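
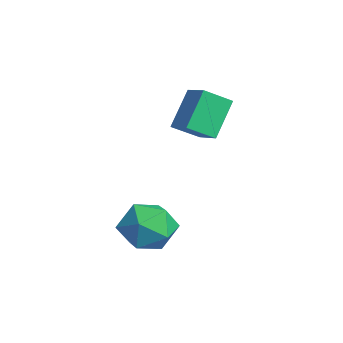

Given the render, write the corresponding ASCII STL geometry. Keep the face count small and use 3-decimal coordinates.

solid 
facet normal -0.788 -0.075 0.611
outer loop
vertex -0.676 -1.555 0.685
vertex -0.996 -2.646 0.138
vertex -0.223 -2.643 1.135
endloop
endfacet
facet normal -0.254 0.277 0.927
outer loop
vertex -0.676 -1.555 0.685
vertex -0.223 -2.643 1.135
vertex 0.532 -1.637 1.041
endloop
endfacet
facet normal -0.097 0.846 0.524
outer loop
vertex -0.676 -1.555 0.685
vertex 0.532 -1.637 1.041
vertex 0.226 -1.018 -0.015
endloop
endfacet
facet normal -0.534 0.845 -0.040
outer loop
vertex -0.676 -1.555 0.685
vertex 0.226 -1.018 -0.015
vertex -0.718 -1.641 -0.573
endloop
endfacet
facet normal -0.961 0.275 0.013
outer loop
vertex -0.676 -1.555 0.685
vertex -0.718 -1.641 -0.573
vertex -0.996 -2.646 0.138
endloop
endfacet
facet normal 0.317 -0.151 0.936
outer loop
vertex 0.532 -1.637 1.041
vertex -0.223 -2.643 1.135
vertex 0.958 -2.779 0.713
endloop
endfacet
facet normal -0.547 -0.721 0.426
outer loop
vertex -0.223 -2.643 1.135
vertex -0.996 -2.646 0.138
vertex 0.014 -3.402 0.155
endloop
endfacet
facet normal -0.827 -0.153 -0.540
outer loop
vertex -0.996 -2.646 0.138
vertex -0.718 -1.641 -0.573
vertex -0.292 -2.783 -0.901
endloop
endfacet
facet normal -0.136 0.767 -0.627
outer loop
vertex -0.718 -1.641 -0.573
vertex 0.226 -1.018 -0.015
vertex 0.463 -1.777 -0.995
endloop
endfacet
facet normal 0.571 0.770 0.286
outer loop
vertex 0.226 -1.018 -0.015
vertex 0.532 -1.637 1.041
vertex 1.236 -1.774 0.002
endloop
endfacet
facet normal 0.534 -0.845 0.040
outer loop
vertex 0.916 -2.865 -0.545
vertex 0.958 -2.779 0.713
vertex 0.014 -3.402 0.155
endloop
endfacet
facet normal 0.097 -0.846 -0.524
outer loop
vertex 0.916 -2.865 -0.545
vertex 0.014 -3.402 0.155
vertex -0.292 -2.783 -0.901
endloop
endfacet
facet normal 0.254 -0.277 -0.927
outer loop
vertex 0.916 -2.865 -0.545
vertex -0.292 -2.783 -0.901
vertex 0.463 -1.777 -0.995
endloop
endfacet
facet normal 0.788 0.075 -0.611
outer loop
vertex 0.916 -2.865 -0.545
vertex 0.463 -1.777 -0.995
vertex 1.236 -1.774 0.002
endloop
endfacet
facet normal 0.961 -0.275 -0.013
outer loop
vertex 0.916 -2.865 -0.545
vertex 1.236 -1.774 0.002
vertex 0.958 -2.779 0.713
endloop
endfacet
facet normal 0.136 -0.767 0.627
outer loop
vertex 0.014 -3.402 0.155
vertex 0.958 -2.779 0.713
vertex -0.223 -2.643 1.135
endloop
endfacet
facet normal -0.571 -0.770 -0.286
outer loop
vertex -0.292 -2.783 -0.901
vertex 0.014 -3.402 0.155
vertex -0.996 -2.646 0.138
endloop
endfacet
facet normal -0.317 0.151 -0.936
outer loop
vertex 0.463 -1.777 -0.995
vertex -0.292 -2.783 -0.901
vertex -0.718 -1.641 -0.573
endloop
endfacet
facet normal 0.547 0.721 -0.426
outer loop
vertex 1.236 -1.774 0.002
vertex 0.463 -1.777 -0.995
vertex 0.226 -1.018 -0.015
endloop
endfacet
facet normal 0.827 0.153 0.540
outer loop
vertex 0.958 -2.779 0.713
vertex 1.236 -1.774 0.002
vertex 0.532 -1.637 1.041
endloop
endfacet
facet normal -0.393 0.474 0.788
outer loop
vertex -3.25 1.012 5.293
vertex -3.285 2.203 4.559
vertex -4.39 0.731 4.893
endloop
endfacet
facet normal 0.026 -0.851 0.525
outer loop
vertex -3.615 -0.203 3.341
vertex -3.25 1.012 5.293
vertex -4.39 0.731 4.893
endloop
endfacet
facet normal -0.394 0.474 0.787
outer loop
vertex -4.39 0.731 4.893
vertex -3.285 2.203 4.559
vertex -4.425 1.922 4.158
endloop
endfacet
facet normal -0.919 -0.226 -0.323
outer loop
vertex -4.425 1.922 4.158
vertex -3.615 -0.203 3.341
vertex -4.39 0.731 4.893
endloop
endfacet
facet normal 0.919 0.226 0.323
outer loop
vertex -3.25 1.012 5.293
vertex -2.51 1.269 3.007
vertex -3.285 2.203 4.559
endloop
endfacet
facet normal 0.025 -0.851 0.525
outer loop
vertex -2.475 0.078 3.742
vertex -3.25 1.012 5.293
vertex -3.615 -0.203 3.341
endloop
endfacet
facet normal 0.919 0.226 0.323
outer loop
vertex -2.475 0.078 3.742
vertex -2.51 1.269 3.007
vertex -3.25 1.012 5.293
endloop
endfacet
facet normal -0.025 0.851 -0.525
outer loop
vertex -3.285 2.203 4.559
vertex -2.51 1.269 3.007
vertex -4.425 1.922 4.158
endloop
endfacet
facet normal -0.919 -0.226 -0.323
outer loop
vertex -3.65 0.988 2.607
vertex -3.615 -0.203 3.341
vertex -4.425 1.922 4.158
endloop
endfacet
facet normal -0.025 0.851 -0.525
outer loop
vertex -4.425 1.922 4.158
vertex -2.51 1.269 3.007
vertex -3.65 0.988 2.607
endloop
endfacet
facet normal 0.394 -0.474 -0.788
outer loop
vertex -3.65 0.988 2.607
vertex -2.475 0.078 3.742
vertex -3.615 -0.203 3.341
endloop
endfacet
facet normal 0.393 -0.474 -0.788
outer loop
vertex -2.51 1.269 3.007
vertex -2.475 0.078 3.742
vertex -3.65 0.988 2.607
endloop
endfacet

endsolid


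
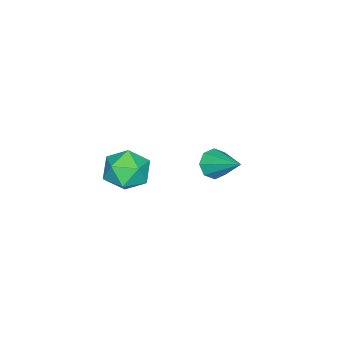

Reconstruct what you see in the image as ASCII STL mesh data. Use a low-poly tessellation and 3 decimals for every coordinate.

solid 
facet normal -0.309 -0.787 -0.534
outer loop
vertex -2.914 1.684 -0.055
vertex -3.233 1.504 0.395
vertex -3.326 1.85 -0.061
endloop
endfacet
facet normal 0.305 0.735 -0.605
outer loop
vertex -2.914 1.684 -0.055
vertex -3.326 1.85 -0.061
vertex -2.787 2.636 1.165
endloop
endfacet
facet normal -0.310 -0.787 -0.534
outer loop
vertex -3.326 1.85 -0.061
vertex -3.233 1.504 0.395
vertex -3.683 1.813 0.201
endloop
endfacet
facet normal -0.368 0.848 -0.382
outer loop
vertex -3.326 1.85 -0.061
vertex -3.683 1.813 0.201
vertex -2.787 2.636 1.165
endloop
endfacet
facet normal -0.309 -0.786 -0.535
outer loop
vertex -3.683 1.813 0.201
vertex -3.233 1.504 0.395
vertex -3.777 1.595 0.576
endloop
endfacet
facet normal -0.761 0.626 0.173
outer loop
vertex -3.683 1.813 0.201
vertex -3.777 1.595 0.576
vertex -2.787 2.636 1.165
endloop
endfacet
facet normal -0.309 -0.786 -0.535
outer loop
vertex -3.777 1.595 0.576
vertex -3.233 1.504 0.395
vertex -3.551 1.323 0.845
endloop
endfacet
facet normal -0.645 0.195 0.739
outer loop
vertex -3.777 1.595 0.576
vertex -3.551 1.323 0.845
vertex -2.787 2.636 1.165
endloop
endfacet
facet normal -0.310 -0.786 -0.535
outer loop
vertex -3.551 1.323 0.845
vertex -3.233 1.504 0.395
vertex -3.14 1.157 0.851
endloop
endfacet
facet normal -0.090 -0.186 0.978
outer loop
vertex -3.551 1.323 0.845
vertex -3.14 1.157 0.851
vertex -2.787 2.636 1.165
endloop
endfacet
facet normal -0.310 -0.786 -0.535
outer loop
vertex -3.14 1.157 0.851
vertex -3.233 1.504 0.395
vertex -2.783 1.194 0.59
endloop
endfacet
facet normal 0.583 -0.300 0.755
outer loop
vertex -3.14 1.157 0.851
vertex -2.783 1.194 0.59
vertex -2.787 2.636 1.165
endloop
endfacet
facet normal -0.310 -0.786 -0.535
outer loop
vertex -2.783 1.194 0.59
vertex -3.233 1.504 0.395
vertex -2.689 1.412 0.215
endloop
endfacet
facet normal 0.977 -0.077 0.200
outer loop
vertex -2.783 1.194 0.59
vertex -2.689 1.412 0.215
vertex -2.787 2.636 1.165
endloop
endfacet
facet normal -0.310 -0.787 -0.534
outer loop
vertex -2.689 1.412 0.215
vertex -3.233 1.504 0.395
vertex -2.914 1.684 -0.055
endloop
endfacet
facet normal 0.862 0.352 -0.364
outer loop
vertex -2.689 1.412 0.215
vertex -2.914 1.684 -0.055
vertex -2.787 2.636 1.165
endloop
endfacet
facet normal 0.318 0.164 0.934
outer loop
vertex -3.442 -1.348 -1.169
vertex -3.957 -2.017 -0.876
vertex -3.117 -2.18 -1.133
endloop
endfacet
facet normal 0.821 0.340 0.459
outer loop
vertex -3.442 -1.348 -1.169
vertex -3.117 -2.18 -1.133
vertex -2.938 -1.661 -1.838
endloop
endfacet
facet normal 0.549 0.836 0.022
outer loop
vertex -3.442 -1.348 -1.169
vertex -2.938 -1.661 -1.838
vertex -3.668 -1.177 -2.017
endloop
endfacet
facet normal -0.123 0.966 0.227
outer loop
vertex -3.442 -1.348 -1.169
vertex -3.668 -1.177 -2.017
vertex -4.298 -1.397 -1.422
endloop
endfacet
facet normal -0.265 0.551 0.791
outer loop
vertex -3.442 -1.348 -1.169
vertex -4.298 -1.397 -1.422
vertex -3.957 -2.017 -0.876
endloop
endfacet
facet normal 0.969 -0.239 0.070
outer loop
vertex -2.938 -1.661 -1.838
vertex -3.117 -2.18 -1.133
vertex -3.142 -2.523 -1.958
endloop
endfacet
facet normal 0.155 -0.523 0.838
outer loop
vertex -3.117 -2.18 -1.133
vertex -3.957 -2.017 -0.876
vertex -3.772 -2.743 -1.363
endloop
endfacet
facet normal -0.788 0.102 0.608
outer loop
vertex -3.957 -2.017 -0.876
vertex -4.298 -1.397 -1.422
vertex -4.502 -2.259 -1.542
endloop
endfacet
facet normal -0.557 0.773 -0.304
outer loop
vertex -4.298 -1.397 -1.422
vertex -3.668 -1.177 -2.017
vertex -4.323 -1.74 -2.247
endloop
endfacet
facet normal 0.528 0.562 -0.637
outer loop
vertex -3.668 -1.177 -2.017
vertex -2.938 -1.661 -1.838
vertex -3.483 -1.903 -2.504
endloop
endfacet
facet normal 0.123 -0.966 -0.227
outer loop
vertex -3.998 -2.572 -2.211
vertex -3.142 -2.523 -1.958
vertex -3.772 -2.743 -1.363
endloop
endfacet
facet normal -0.549 -0.836 -0.022
outer loop
vertex -3.998 -2.572 -2.211
vertex -3.772 -2.743 -1.363
vertex -4.502 -2.259 -1.542
endloop
endfacet
facet normal -0.821 -0.340 -0.459
outer loop
vertex -3.998 -2.572 -2.211
vertex -4.502 -2.259 -1.542
vertex -4.323 -1.74 -2.247
endloop
endfacet
facet normal -0.318 -0.164 -0.934
outer loop
vertex -3.998 -2.572 -2.211
vertex -4.323 -1.74 -2.247
vertex -3.483 -1.903 -2.504
endloop
endfacet
facet normal 0.265 -0.551 -0.791
outer loop
vertex -3.998 -2.572 -2.211
vertex -3.483 -1.903 -2.504
vertex -3.142 -2.523 -1.958
endloop
endfacet
facet normal 0.557 -0.773 0.304
outer loop
vertex -3.772 -2.743 -1.363
vertex -3.142 -2.523 -1.958
vertex -3.117 -2.18 -1.133
endloop
endfacet
facet normal -0.528 -0.562 0.637
outer loop
vertex -4.502 -2.259 -1.542
vertex -3.772 -2.743 -1.363
vertex -3.957 -2.017 -0.876
endloop
endfacet
facet normal -0.969 0.239 -0.070
outer loop
vertex -4.323 -1.74 -2.247
vertex -4.502 -2.259 -1.542
vertex -4.298 -1.397 -1.422
endloop
endfacet
facet normal -0.155 0.523 -0.838
outer loop
vertex -3.483 -1.903 -2.504
vertex -4.323 -1.74 -2.247
vertex -3.668 -1.177 -2.017
endloop
endfacet
facet normal 0.788 -0.102 -0.608
outer loop
vertex -3.142 -2.523 -1.958
vertex -3.483 -1.903 -2.504
vertex -2.938 -1.661 -1.838
endloop
endfacet

endsolid


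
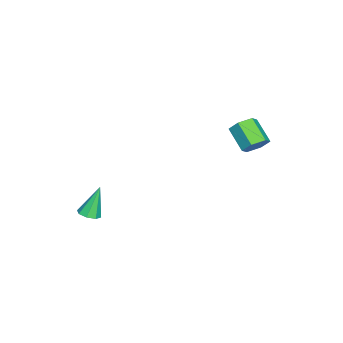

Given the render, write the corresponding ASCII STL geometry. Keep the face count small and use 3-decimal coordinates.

solid 
facet normal 0.576 0.585 -0.571
outer loop
vertex -1.413 3.692 -0.187
vertex -2.072 3.816 -0.724
vertex -1.953 4.348 -0.059
endloop
endfacet
facet normal 0.524 0.273 0.807
outer loop
vertex -1.413 3.692 -0.187
vertex -1.953 4.348 -0.059
vertex -2.368 2.72 0.762
endloop
endfacet
facet normal 0.522 0.274 0.808
outer loop
vertex -2.368 2.72 0.762
vertex -1.953 4.348 -0.059
vertex -2.909 3.376 0.889
endloop
endfacet
facet normal -0.576 -0.585 0.571
outer loop
vertex -2.368 2.72 0.762
vertex -2.909 3.376 0.889
vertex -3.028 2.844 0.224
endloop
endfacet
facet normal 0.575 0.586 -0.571
outer loop
vertex -1.953 4.348 -0.059
vertex -2.072 3.816 -0.724
vertex -2.613 4.472 -0.596
endloop
endfacet
facet normal -0.283 0.798 0.532
outer loop
vertex -1.953 4.348 -0.059
vertex -2.613 4.472 -0.596
vertex -2.909 3.376 0.889
endloop
endfacet
facet normal -0.284 0.798 0.532
outer loop
vertex -2.909 3.376 0.889
vertex -2.613 4.472 -0.596
vertex -3.568 3.5 0.352
endloop
endfacet
facet normal -0.576 -0.585 0.571
outer loop
vertex -2.909 3.376 0.889
vertex -3.568 3.5 0.352
vertex -3.028 2.844 0.224
endloop
endfacet
facet normal 0.575 0.586 -0.571
outer loop
vertex -2.613 4.472 -0.596
vertex -2.072 3.816 -0.724
vertex -2.732 3.94 -1.262
endloop
endfacet
facet normal -0.806 0.524 -0.275
outer loop
vertex -2.613 4.472 -0.596
vertex -2.732 3.94 -1.262
vertex -3.568 3.5 0.352
endloop
endfacet
facet normal -0.806 0.524 -0.275
outer loop
vertex -3.568 3.5 0.352
vertex -2.732 3.94 -1.262
vertex -3.687 2.968 -0.313
endloop
endfacet
facet normal -0.576 -0.585 0.571
outer loop
vertex -3.568 3.5 0.352
vertex -3.687 2.968 -0.313
vertex -3.028 2.844 0.224
endloop
endfacet
facet normal 0.576 0.585 -0.571
outer loop
vertex -2.732 3.94 -1.262
vertex -2.072 3.816 -0.724
vertex -2.191 3.284 -1.389
endloop
endfacet
facet normal -0.523 -0.275 -0.807
outer loop
vertex -2.732 3.94 -1.262
vertex -2.191 3.284 -1.389
vertex -3.687 2.968 -0.313
endloop
endfacet
facet normal -0.523 -0.273 -0.807
outer loop
vertex -3.687 2.968 -0.313
vertex -2.191 3.284 -1.389
vertex -3.147 2.312 -0.441
endloop
endfacet
facet normal -0.576 -0.585 0.571
outer loop
vertex -3.687 2.968 -0.313
vertex -3.147 2.312 -0.441
vertex -3.028 2.844 0.224
endloop
endfacet
facet normal 0.576 0.585 -0.571
outer loop
vertex -2.191 3.284 -1.389
vertex -2.072 3.816 -0.724
vertex -1.532 3.16 -0.852
endloop
endfacet
facet normal 0.283 -0.798 -0.532
outer loop
vertex -2.191 3.284 -1.389
vertex -1.532 3.16 -0.852
vertex -3.147 2.312 -0.441
endloop
endfacet
facet normal 0.283 -0.798 -0.532
outer loop
vertex -3.147 2.312 -0.441
vertex -1.532 3.16 -0.852
vertex -2.487 2.188 0.096
endloop
endfacet
facet normal -0.575 -0.586 0.571
outer loop
vertex -3.147 2.312 -0.441
vertex -2.487 2.188 0.096
vertex -3.028 2.844 0.224
endloop
endfacet
facet normal 0.576 0.585 -0.571
outer loop
vertex -1.532 3.16 -0.852
vertex -2.072 3.816 -0.724
vertex -1.413 3.692 -0.187
endloop
endfacet
facet normal 0.806 -0.524 0.275
outer loop
vertex -1.532 3.16 -0.852
vertex -1.413 3.692 -0.187
vertex -2.487 2.188 0.096
endloop
endfacet
facet normal 0.806 -0.524 0.275
outer loop
vertex -2.487 2.188 0.096
vertex -1.413 3.692 -0.187
vertex -2.368 2.72 0.762
endloop
endfacet
facet normal -0.575 -0.586 0.571
outer loop
vertex -2.487 2.188 0.096
vertex -2.368 2.72 0.762
vertex -3.028 2.844 0.224
endloop
endfacet
facet normal 0.328 -0.224 -0.918
outer loop
vertex 4.184 -3.301 -3.459
vertex 3.747 -3.808 -3.491
vertex 3.732 -3.159 -3.655
endloop
endfacet
facet normal 0.225 0.958 0.176
outer loop
vertex 4.184 -3.301 -3.459
vertex 3.732 -3.159 -3.655
vertex 3.113 -3.372 -1.709
endloop
endfacet
facet normal 0.325 -0.225 -0.919
outer loop
vertex 3.732 -3.159 -3.655
vertex 3.747 -3.808 -3.491
vertex 3.289 -3.396 -3.754
endloop
endfacet
facet normal -0.462 0.885 -0.050
outer loop
vertex 3.732 -3.159 -3.655
vertex 3.289 -3.396 -3.754
vertex 3.113 -3.372 -1.709
endloop
endfacet
facet normal 0.326 -0.224 -0.919
outer loop
vertex 3.289 -3.396 -3.754
vertex 3.747 -3.808 -3.491
vertex 3.114 -3.875 -3.699
endloop
endfacet
facet normal -0.939 0.333 -0.085
outer loop
vertex 3.289 -3.396 -3.754
vertex 3.114 -3.875 -3.699
vertex 3.113 -3.372 -1.709
endloop
endfacet
facet normal 0.326 -0.224 -0.918
outer loop
vertex 3.114 -3.875 -3.699
vertex 3.747 -3.808 -3.491
vertex 3.31 -4.315 -3.522
endloop
endfacet
facet normal -0.923 -0.373 0.094
outer loop
vertex 3.114 -3.875 -3.699
vertex 3.31 -4.315 -3.522
vertex 3.113 -3.372 -1.709
endloop
endfacet
facet normal 0.327 -0.226 -0.918
outer loop
vertex 3.31 -4.315 -3.522
vertex 3.747 -3.808 -3.491
vertex 3.762 -4.457 -3.326
endloop
endfacet
facet normal -0.424 -0.822 0.381
outer loop
vertex 3.31 -4.315 -3.522
vertex 3.762 -4.457 -3.326
vertex 3.113 -3.372 -1.709
endloop
endfacet
facet normal 0.326 -0.226 -0.918
outer loop
vertex 3.762 -4.457 -3.326
vertex 3.747 -3.808 -3.491
vertex 4.205 -4.22 -3.227
endloop
endfacet
facet normal 0.264 -0.748 0.608
outer loop
vertex 3.762 -4.457 -3.326
vertex 4.205 -4.22 -3.227
vertex 3.113 -3.372 -1.709
endloop
endfacet
facet normal 0.327 -0.225 -0.918
outer loop
vertex 4.205 -4.22 -3.227
vertex 3.747 -3.808 -3.491
vertex 4.38 -3.741 -3.282
endloop
endfacet
facet normal 0.741 -0.197 0.643
outer loop
vertex 4.205 -4.22 -3.227
vertex 4.38 -3.741 -3.282
vertex 3.113 -3.372 -1.709
endloop
endfacet
facet normal 0.327 -0.224 -0.918
outer loop
vertex 4.38 -3.741 -3.282
vertex 3.747 -3.808 -3.491
vertex 4.184 -3.301 -3.459
endloop
endfacet
facet normal 0.725 0.509 0.464
outer loop
vertex 4.38 -3.741 -3.282
vertex 4.184 -3.301 -3.459
vertex 3.113 -3.372 -1.709
endloop
endfacet

endsolid


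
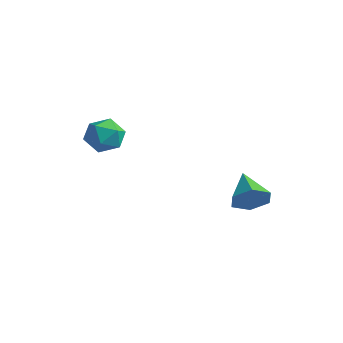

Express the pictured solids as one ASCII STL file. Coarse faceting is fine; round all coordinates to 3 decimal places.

solid 
facet normal -0.112 0.907 0.406
outer loop
vertex -2.786 -2.882 2.826
vertex -2.333 -3.165 3.582
vertex -1.867 -2.791 2.876
endloop
endfacet
facet normal -0.077 0.949 -0.305
outer loop
vertex -2.786 -2.882 2.826
vertex -1.867 -2.791 2.876
vertex -2.261 -3.076 2.089
endloop
endfacet
facet normal -0.604 0.551 -0.576
outer loop
vertex -2.786 -2.882 2.826
vertex -2.261 -3.076 2.089
vertex -2.972 -3.626 2.309
endloop
endfacet
facet normal -0.965 0.262 -0.030
outer loop
vertex -2.786 -2.882 2.826
vertex -2.972 -3.626 2.309
vertex -3.016 -3.682 3.231
endloop
endfacet
facet normal -0.661 0.482 0.576
outer loop
vertex -2.786 -2.882 2.826
vertex -3.016 -3.682 3.231
vertex -2.333 -3.165 3.582
endloop
endfacet
facet normal 0.542 0.666 -0.513
outer loop
vertex -2.261 -3.076 2.089
vertex -1.867 -2.791 2.876
vertex -1.484 -3.478 2.389
endloop
endfacet
facet normal 0.488 0.596 0.638
outer loop
vertex -1.867 -2.791 2.876
vertex -2.333 -3.165 3.582
vertex -1.528 -3.534 3.311
endloop
endfacet
facet normal -0.400 -0.091 0.912
outer loop
vertex -2.333 -3.165 3.582
vertex -3.016 -3.682 3.231
vertex -2.239 -4.084 3.531
endloop
endfacet
facet normal -0.892 -0.448 -0.070
outer loop
vertex -3.016 -3.682 3.231
vertex -2.972 -3.626 2.309
vertex -2.633 -4.369 2.744
endloop
endfacet
facet normal -0.310 0.021 -0.950
outer loop
vertex -2.972 -3.626 2.309
vertex -2.261 -3.076 2.089
vertex -2.167 -3.995 2.038
endloop
endfacet
facet normal 0.965 -0.262 0.030
outer loop
vertex -1.714 -4.278 2.794
vertex -1.484 -3.478 2.389
vertex -1.528 -3.534 3.311
endloop
endfacet
facet normal 0.604 -0.551 0.576
outer loop
vertex -1.714 -4.278 2.794
vertex -1.528 -3.534 3.311
vertex -2.239 -4.084 3.531
endloop
endfacet
facet normal 0.077 -0.949 0.305
outer loop
vertex -1.714 -4.278 2.794
vertex -2.239 -4.084 3.531
vertex -2.633 -4.369 2.744
endloop
endfacet
facet normal 0.112 -0.907 -0.406
outer loop
vertex -1.714 -4.278 2.794
vertex -2.633 -4.369 2.744
vertex -2.167 -3.995 2.038
endloop
endfacet
facet normal 0.661 -0.482 -0.576
outer loop
vertex -1.714 -4.278 2.794
vertex -2.167 -3.995 2.038
vertex -1.484 -3.478 2.389
endloop
endfacet
facet normal 0.892 0.448 0.070
outer loop
vertex -1.528 -3.534 3.311
vertex -1.484 -3.478 2.389
vertex -1.867 -2.791 2.876
endloop
endfacet
facet normal 0.310 -0.021 0.950
outer loop
vertex -2.239 -4.084 3.531
vertex -1.528 -3.534 3.311
vertex -2.333 -3.165 3.582
endloop
endfacet
facet normal -0.542 -0.666 0.513
outer loop
vertex -2.633 -4.369 2.744
vertex -2.239 -4.084 3.531
vertex -3.016 -3.682 3.231
endloop
endfacet
facet normal -0.488 -0.596 -0.638
outer loop
vertex -2.167 -3.995 2.038
vertex -2.633 -4.369 2.744
vertex -2.972 -3.626 2.309
endloop
endfacet
facet normal 0.400 0.091 -0.912
outer loop
vertex -1.484 -3.478 2.389
vertex -2.167 -3.995 2.038
vertex -2.261 -3.076 2.089
endloop
endfacet
facet normal 0.745 -0.503 -0.438
outer loop
vertex 3.588 -0.198 0.504
vertex 3.001 -0.682 0.061
vertex 3.304 0.069 -0.285
endloop
endfacet
facet normal 0.215 0.946 0.243
outer loop
vertex 3.588 -0.198 0.504
vertex 3.304 0.069 -0.285
vertex 1.779 0.142 0.779
endloop
endfacet
facet normal 0.746 -0.502 -0.438
outer loop
vertex 3.304 0.069 -0.285
vertex 3.001 -0.682 0.061
vertex 2.718 -0.415 -0.728
endloop
endfacet
facet normal -0.303 0.817 -0.491
outer loop
vertex 3.304 0.069 -0.285
vertex 2.718 -0.415 -0.728
vertex 1.779 0.142 0.779
endloop
endfacet
facet normal 0.746 -0.502 -0.437
outer loop
vertex 2.718 -0.415 -0.728
vertex 3.001 -0.682 0.061
vertex 2.415 -1.166 -0.383
endloop
endfacet
facet normal -0.832 0.083 -0.549
outer loop
vertex 2.718 -0.415 -0.728
vertex 2.415 -1.166 -0.383
vertex 1.779 0.142 0.779
endloop
endfacet
facet normal 0.746 -0.502 -0.437
outer loop
vertex 2.415 -1.166 -0.383
vertex 3.001 -0.682 0.061
vertex 2.699 -1.432 0.407
endloop
endfacet
facet normal -0.843 -0.523 0.127
outer loop
vertex 2.415 -1.166 -0.383
vertex 2.699 -1.432 0.407
vertex 1.779 0.142 0.779
endloop
endfacet
facet normal 0.746 -0.502 -0.438
outer loop
vertex 2.699 -1.432 0.407
vertex 3.001 -0.682 0.061
vertex 3.285 -0.948 0.85
endloop
endfacet
facet normal -0.325 -0.393 0.860
outer loop
vertex 2.699 -1.432 0.407
vertex 3.285 -0.948 0.85
vertex 1.779 0.142 0.779
endloop
endfacet
facet normal 0.745 -0.503 -0.438
outer loop
vertex 3.285 -0.948 0.85
vertex 3.001 -0.682 0.061
vertex 3.588 -0.198 0.504
endloop
endfacet
facet normal 0.204 0.341 0.918
outer loop
vertex 3.285 -0.948 0.85
vertex 3.588 -0.198 0.504
vertex 1.779 0.142 0.779
endloop
endfacet

endsolid


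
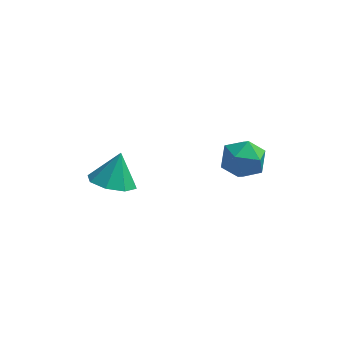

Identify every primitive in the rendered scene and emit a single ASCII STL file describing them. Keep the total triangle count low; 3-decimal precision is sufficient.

solid 
facet normal -0.164 -0.442 -0.882
outer loop
vertex -1.168 -3.47 1.719
vertex -2.034 -3.351 1.82
vertex -1.379 -2.883 1.464
endloop
endfacet
facet normal 0.876 0.419 0.239
outer loop
vertex -1.168 -3.47 1.719
vertex -1.379 -2.883 1.464
vertex -1.826 -2.789 2.94
endloop
endfacet
facet normal -0.163 -0.443 -0.882
outer loop
vertex -1.379 -2.883 1.464
vertex -2.034 -3.351 1.82
vertex -1.974 -2.571 1.417
endloop
endfacet
facet normal 0.458 0.885 0.082
outer loop
vertex -1.379 -2.883 1.464
vertex -1.974 -2.571 1.417
vertex -1.826 -2.789 2.94
endloop
endfacet
facet normal -0.164 -0.443 -0.881
outer loop
vertex -1.974 -2.571 1.417
vertex -2.034 -3.351 1.82
vertex -2.604 -2.716 1.607
endloop
endfacet
facet normal -0.177 0.972 0.156
outer loop
vertex -1.974 -2.571 1.417
vertex -2.604 -2.716 1.607
vertex -1.826 -2.789 2.94
endloop
endfacet
facet normal -0.163 -0.442 -0.882
outer loop
vertex -2.604 -2.716 1.607
vertex -2.034 -3.351 1.82
vertex -2.9 -3.233 1.921
endloop
endfacet
facet normal -0.656 0.629 0.417
outer loop
vertex -2.604 -2.716 1.607
vertex -2.9 -3.233 1.921
vertex -1.826 -2.789 2.94
endloop
endfacet
facet normal -0.163 -0.443 -0.882
outer loop
vertex -2.9 -3.233 1.921
vertex -2.034 -3.351 1.82
vertex -2.688 -3.819 2.176
endloop
endfacet
facet normal -0.699 0.057 0.712
outer loop
vertex -2.9 -3.233 1.921
vertex -2.688 -3.819 2.176
vertex -1.826 -2.789 2.94
endloop
endfacet
facet normal -0.163 -0.443 -0.882
outer loop
vertex -2.688 -3.819 2.176
vertex -2.034 -3.351 1.82
vertex -2.094 -4.131 2.223
endloop
endfacet
facet normal -0.283 -0.407 0.868
outer loop
vertex -2.688 -3.819 2.176
vertex -2.094 -4.131 2.223
vertex -1.826 -2.789 2.94
endloop
endfacet
facet normal -0.163 -0.443 -0.882
outer loop
vertex -2.094 -4.131 2.223
vertex -2.034 -3.351 1.82
vertex -1.464 -3.987 2.034
endloop
endfacet
facet normal 0.352 -0.495 0.795
outer loop
vertex -2.094 -4.131 2.223
vertex -1.464 -3.987 2.034
vertex -1.826 -2.789 2.94
endloop
endfacet
facet normal -0.164 -0.443 -0.881
outer loop
vertex -1.464 -3.987 2.034
vertex -2.034 -3.351 1.82
vertex -1.168 -3.47 1.719
endloop
endfacet
facet normal 0.832 -0.152 0.533
outer loop
vertex -1.464 -3.987 2.034
vertex -1.168 -3.47 1.719
vertex -1.826 -2.789 2.94
endloop
endfacet
facet normal -0.256 0.869 -0.423
outer loop
vertex 2.347 -0.593 1.05
vertex 1.489 -0.751 1.244
vertex 2.006 -0.315 1.828
endloop
endfacet
facet normal 0.401 0.904 -0.147
outer loop
vertex 2.347 -0.593 1.05
vertex 2.006 -0.315 1.828
vertex 2.821 -0.681 1.803
endloop
endfacet
facet normal 0.797 0.396 -0.456
outer loop
vertex 2.347 -0.593 1.05
vertex 2.821 -0.681 1.803
vertex 2.808 -1.344 1.204
endloop
endfacet
facet normal 0.385 0.047 -0.922
outer loop
vertex 2.347 -0.593 1.05
vertex 2.808 -1.344 1.204
vertex 1.985 -1.387 0.858
endloop
endfacet
facet normal -0.266 0.340 -0.902
outer loop
vertex 2.347 -0.593 1.05
vertex 1.985 -1.387 0.858
vertex 1.489 -0.751 1.244
endloop
endfacet
facet normal 0.356 0.756 0.549
outer loop
vertex 2.821 -0.681 1.803
vertex 2.006 -0.315 1.828
vertex 2.255 -0.893 2.462
endloop
endfacet
facet normal -0.706 0.700 0.102
outer loop
vertex 2.006 -0.315 1.828
vertex 1.489 -0.751 1.244
vertex 1.432 -0.936 2.116
endloop
endfacet
facet normal -0.724 -0.157 -0.672
outer loop
vertex 1.489 -0.751 1.244
vertex 1.985 -1.387 0.858
vertex 1.419 -1.599 1.517
endloop
endfacet
facet normal 0.329 -0.630 -0.704
outer loop
vertex 1.985 -1.387 0.858
vertex 2.808 -1.344 1.204
vertex 2.234 -1.965 1.492
endloop
endfacet
facet normal 0.997 -0.066 0.051
outer loop
vertex 2.808 -1.344 1.204
vertex 2.821 -0.681 1.803
vertex 2.751 -1.529 2.076
endloop
endfacet
facet normal -0.385 -0.047 0.922
outer loop
vertex 1.893 -1.687 2.27
vertex 2.255 -0.893 2.462
vertex 1.432 -0.936 2.116
endloop
endfacet
facet normal -0.797 -0.396 0.456
outer loop
vertex 1.893 -1.687 2.27
vertex 1.432 -0.936 2.116
vertex 1.419 -1.599 1.517
endloop
endfacet
facet normal -0.401 -0.904 0.147
outer loop
vertex 1.893 -1.687 2.27
vertex 1.419 -1.599 1.517
vertex 2.234 -1.965 1.492
endloop
endfacet
facet normal 0.256 -0.869 0.423
outer loop
vertex 1.893 -1.687 2.27
vertex 2.234 -1.965 1.492
vertex 2.751 -1.529 2.076
endloop
endfacet
facet normal 0.266 -0.340 0.902
outer loop
vertex 1.893 -1.687 2.27
vertex 2.751 -1.529 2.076
vertex 2.255 -0.893 2.462
endloop
endfacet
facet normal -0.329 0.630 0.704
outer loop
vertex 1.432 -0.936 2.116
vertex 2.255 -0.893 2.462
vertex 2.006 -0.315 1.828
endloop
endfacet
facet normal -0.997 0.066 -0.051
outer loop
vertex 1.419 -1.599 1.517
vertex 1.432 -0.936 2.116
vertex 1.489 -0.751 1.244
endloop
endfacet
facet normal -0.356 -0.756 -0.549
outer loop
vertex 2.234 -1.965 1.492
vertex 1.419 -1.599 1.517
vertex 1.985 -1.387 0.858
endloop
endfacet
facet normal 0.706 -0.700 -0.102
outer loop
vertex 2.751 -1.529 2.076
vertex 2.234 -1.965 1.492
vertex 2.808 -1.344 1.204
endloop
endfacet
facet normal 0.724 0.157 0.672
outer loop
vertex 2.255 -0.893 2.462
vertex 2.751 -1.529 2.076
vertex 2.821 -0.681 1.803
endloop
endfacet

endsolid


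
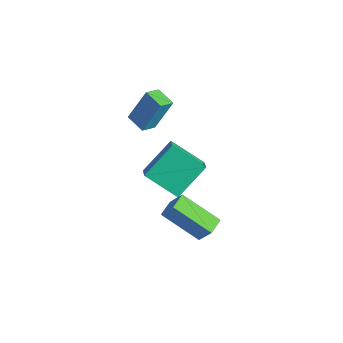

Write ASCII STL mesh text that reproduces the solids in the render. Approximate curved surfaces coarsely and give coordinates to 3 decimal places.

solid 
facet normal -0.965 -0.140 0.223
outer loop
vertex -1.741 3.578 4.166
vertex -1.928 4.321 3.823
vertex -1.987 2.8 2.618
endloop
endfacet
facet normal 0.223 -0.885 0.409
outer loop
vertex -1.032 2.939 2.397
vertex -1.741 3.578 4.166
vertex -1.987 2.8 2.618
endloop
endfacet
facet normal -0.965 -0.139 0.223
outer loop
vertex -1.987 2.8 2.618
vertex -1.928 4.321 3.823
vertex -2.174 3.544 2.274
endloop
endfacet
facet normal -0.140 -0.444 -0.885
outer loop
vertex -2.174 3.544 2.274
vertex -1.032 2.939 2.397
vertex -1.987 2.8 2.618
endloop
endfacet
facet normal 0.140 0.444 0.885
outer loop
vertex -1.741 3.578 4.166
vertex -0.973 4.46 3.602
vertex -1.928 4.321 3.823
endloop
endfacet
facet normal 0.222 -0.885 0.409
outer loop
vertex -0.786 3.716 3.946
vertex -1.741 3.578 4.166
vertex -1.032 2.939 2.397
endloop
endfacet
facet normal 0.140 0.444 0.885
outer loop
vertex -0.786 3.716 3.946
vertex -0.973 4.46 3.602
vertex -1.741 3.578 4.166
endloop
endfacet
facet normal -0.223 0.885 -0.408
outer loop
vertex -1.928 4.321 3.823
vertex -0.973 4.46 3.602
vertex -2.174 3.544 2.274
endloop
endfacet
facet normal -0.140 -0.444 -0.885
outer loop
vertex -1.219 3.682 2.054
vertex -1.032 2.939 2.397
vertex -2.174 3.544 2.274
endloop
endfacet
facet normal -0.222 0.885 -0.409
outer loop
vertex -2.174 3.544 2.274
vertex -0.973 4.46 3.602
vertex -1.219 3.682 2.054
endloop
endfacet
facet normal 0.965 0.140 -0.223
outer loop
vertex -1.219 3.682 2.054
vertex -0.786 3.716 3.946
vertex -1.032 2.939 2.397
endloop
endfacet
facet normal 0.965 0.139 -0.223
outer loop
vertex -0.973 4.46 3.602
vertex -0.786 3.716 3.946
vertex -1.219 3.682 2.054
endloop
endfacet
facet normal -0.660 -0.511 0.552
outer loop
vertex 0.092 2.342 0.474
vertex -0.038 3.838 1.703
vertex -0.657 2.723 -0.069
endloop
endfacet
facet normal 0.067 -0.771 -0.633
outer loop
vertex 0.558 3.662 -1.083
vertex 0.092 2.342 0.474
vertex -0.657 2.723 -0.069
endloop
endfacet
facet normal -0.660 -0.510 0.551
outer loop
vertex -0.657 2.723 -0.069
vertex -0.038 3.838 1.703
vertex -0.786 4.219 1.16
endloop
endfacet
facet normal -0.748 0.382 -0.543
outer loop
vertex -0.786 4.219 1.16
vertex 0.558 3.662 -1.083
vertex -0.657 2.723 -0.069
endloop
endfacet
facet normal 0.748 -0.381 0.543
outer loop
vertex 0.092 2.342 0.474
vertex 1.177 4.777 0.689
vertex -0.038 3.838 1.703
endloop
endfacet
facet normal 0.067 -0.771 -0.633
outer loop
vertex 1.306 3.281 -0.54
vertex 0.092 2.342 0.474
vertex 0.558 3.662 -1.083
endloop
endfacet
facet normal 0.748 -0.381 0.543
outer loop
vertex 1.306 3.281 -0.54
vertex 1.177 4.777 0.689
vertex 0.092 2.342 0.474
endloop
endfacet
facet normal -0.067 0.771 0.633
outer loop
vertex -0.038 3.838 1.703
vertex 1.177 4.777 0.689
vertex -0.786 4.219 1.16
endloop
endfacet
facet normal -0.748 0.381 -0.543
outer loop
vertex 0.428 5.158 0.146
vertex 0.558 3.662 -1.083
vertex -0.786 4.219 1.16
endloop
endfacet
facet normal -0.067 0.771 0.633
outer loop
vertex -0.786 4.219 1.16
vertex 1.177 4.777 0.689
vertex 0.428 5.158 0.146
endloop
endfacet
facet normal 0.660 0.510 -0.551
outer loop
vertex 0.428 5.158 0.146
vertex 1.306 3.281 -0.54
vertex 0.558 3.662 -1.083
endloop
endfacet
facet normal 0.660 0.510 -0.552
outer loop
vertex 1.177 4.777 0.689
vertex 1.306 3.281 -0.54
vertex 0.428 5.158 0.146
endloop
endfacet
facet normal -0.504 0.855 0.124
outer loop
vertex 1.076 3.636 -0.766
vertex 2.527 4.655 -1.89
vertex 0.444 3.411 -1.785
endloop
endfacet
facet normal -0.691 -0.486 0.536
outer loop
vertex 0.873 2.685 -1.89
vertex 1.076 3.636 -0.766
vertex 0.444 3.411 -1.785
endloop
endfacet
facet normal -0.504 0.855 0.124
outer loop
vertex 0.444 3.411 -1.785
vertex 2.527 4.655 -1.89
vertex 1.896 4.43 -2.909
endloop
endfacet
facet normal -0.517 -0.185 -0.836
outer loop
vertex 1.896 4.43 -2.909
vertex 0.873 2.685 -1.89
vertex 0.444 3.411 -1.785
endloop
endfacet
facet normal 0.517 0.185 0.836
outer loop
vertex 1.076 3.636 -0.766
vertex 2.956 3.929 -1.995
vertex 2.527 4.655 -1.89
endloop
endfacet
facet normal -0.691 -0.485 0.535
outer loop
vertex 1.504 2.91 -0.871
vertex 1.076 3.636 -0.766
vertex 0.873 2.685 -1.89
endloop
endfacet
facet normal 0.518 0.184 0.836
outer loop
vertex 1.504 2.91 -0.871
vertex 2.956 3.929 -1.995
vertex 1.076 3.636 -0.766
endloop
endfacet
facet normal 0.691 0.486 -0.535
outer loop
vertex 2.527 4.655 -1.89
vertex 2.956 3.929 -1.995
vertex 1.896 4.43 -2.909
endloop
endfacet
facet normal -0.518 -0.184 -0.835
outer loop
vertex 2.324 3.704 -3.014
vertex 0.873 2.685 -1.89
vertex 1.896 4.43 -2.909
endloop
endfacet
facet normal 0.691 0.485 -0.536
outer loop
vertex 1.896 4.43 -2.909
vertex 2.956 3.929 -1.995
vertex 2.324 3.704 -3.014
endloop
endfacet
facet normal 0.504 -0.855 -0.124
outer loop
vertex 2.324 3.704 -3.014
vertex 1.504 2.91 -0.871
vertex 0.873 2.685 -1.89
endloop
endfacet
facet normal 0.504 -0.855 -0.124
outer loop
vertex 2.956 3.929 -1.995
vertex 1.504 2.91 -0.871
vertex 2.324 3.704 -3.014
endloop
endfacet

endsolid


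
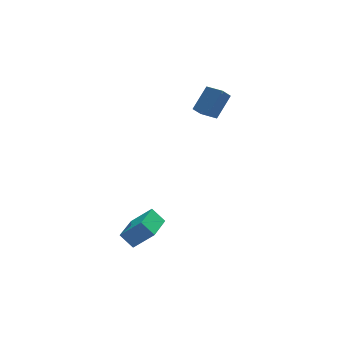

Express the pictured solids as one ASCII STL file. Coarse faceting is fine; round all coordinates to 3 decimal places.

solid 
facet normal -0.625 -0.346 0.700
outer loop
vertex 3.291 2.435 4.641
vertex 2.75 3.31 4.59
vertex 2.39 1.814 3.529
endloop
endfacet
facet normal 0.525 -0.850 0.050
outer loop
vertex 2.89 2.09 2.97
vertex 3.291 2.435 4.641
vertex 2.39 1.814 3.529
endloop
endfacet
facet normal -0.625 -0.346 0.700
outer loop
vertex 2.39 1.814 3.529
vertex 2.75 3.31 4.59
vertex 1.849 2.689 3.479
endloop
endfacet
facet normal -0.577 -0.398 -0.713
outer loop
vertex 1.849 2.689 3.479
vertex 2.89 2.09 2.97
vertex 2.39 1.814 3.529
endloop
endfacet
facet normal 0.577 0.398 0.713
outer loop
vertex 3.291 2.435 4.641
vertex 3.25 3.586 4.031
vertex 2.75 3.31 4.59
endloop
endfacet
facet normal 0.525 -0.850 0.050
outer loop
vertex 3.791 2.711 4.081
vertex 3.291 2.435 4.641
vertex 2.89 2.09 2.97
endloop
endfacet
facet normal 0.578 0.398 0.712
outer loop
vertex 3.791 2.711 4.081
vertex 3.25 3.586 4.031
vertex 3.291 2.435 4.641
endloop
endfacet
facet normal -0.525 0.850 -0.050
outer loop
vertex 2.75 3.31 4.59
vertex 3.25 3.586 4.031
vertex 1.849 2.689 3.479
endloop
endfacet
facet normal -0.578 -0.399 -0.712
outer loop
vertex 2.349 2.965 2.919
vertex 2.89 2.09 2.97
vertex 1.849 2.689 3.479
endloop
endfacet
facet normal -0.525 0.850 -0.050
outer loop
vertex 1.849 2.689 3.479
vertex 3.25 3.586 4.031
vertex 2.349 2.965 2.919
endloop
endfacet
facet normal 0.625 0.346 -0.700
outer loop
vertex 2.349 2.965 2.919
vertex 3.791 2.711 4.081
vertex 2.89 2.09 2.97
endloop
endfacet
facet normal 0.625 0.346 -0.700
outer loop
vertex 3.25 3.586 4.031
vertex 3.791 2.711 4.081
vertex 2.349 2.965 2.919
endloop
endfacet
facet normal -0.544 0.438 0.716
outer loop
vertex -1.93 -1.313 -1.488
vertex -0.912 0.356 -1.736
vertex -2.856 -0.891 -2.45
endloop
endfacet
facet normal -0.517 -0.847 0.126
outer loop
vertex -2.328 -1.316 -3.144
vertex -1.93 -1.313 -1.488
vertex -2.856 -0.891 -2.45
endloop
endfacet
facet normal -0.544 0.438 0.716
outer loop
vertex -2.856 -0.891 -2.45
vertex -0.912 0.356 -1.736
vertex -1.838 0.778 -2.697
endloop
endfacet
facet normal -0.661 0.301 -0.687
outer loop
vertex -1.838 0.778 -2.697
vertex -2.328 -1.316 -3.144
vertex -2.856 -0.891 -2.45
endloop
endfacet
facet normal 0.661 -0.301 0.687
outer loop
vertex -1.93 -1.313 -1.488
vertex -0.384 -0.069 -2.43
vertex -0.912 0.356 -1.736
endloop
endfacet
facet normal -0.516 -0.847 0.126
outer loop
vertex -1.402 -1.738 -2.183
vertex -1.93 -1.313 -1.488
vertex -2.328 -1.316 -3.144
endloop
endfacet
facet normal 0.661 -0.302 0.687
outer loop
vertex -1.402 -1.738 -2.183
vertex -0.384 -0.069 -2.43
vertex -1.93 -1.313 -1.488
endloop
endfacet
facet normal 0.516 0.847 -0.126
outer loop
vertex -0.912 0.356 -1.736
vertex -0.384 -0.069 -2.43
vertex -1.838 0.778 -2.697
endloop
endfacet
facet normal -0.661 0.301 -0.687
outer loop
vertex -1.31 0.353 -3.392
vertex -2.328 -1.316 -3.144
vertex -1.838 0.778 -2.697
endloop
endfacet
facet normal 0.516 0.847 -0.126
outer loop
vertex -1.838 0.778 -2.697
vertex -0.384 -0.069 -2.43
vertex -1.31 0.353 -3.392
endloop
endfacet
facet normal 0.544 -0.438 -0.716
outer loop
vertex -1.31 0.353 -3.392
vertex -1.402 -1.738 -2.183
vertex -2.328 -1.316 -3.144
endloop
endfacet
facet normal 0.544 -0.438 -0.716
outer loop
vertex -0.384 -0.069 -2.43
vertex -1.402 -1.738 -2.183
vertex -1.31 0.353 -3.392
endloop
endfacet

endsolid


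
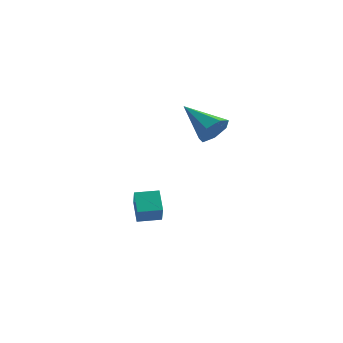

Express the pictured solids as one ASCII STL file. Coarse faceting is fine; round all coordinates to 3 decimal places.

solid 
facet normal 0.849 -0.193 -0.493
outer loop
vertex 4.153 1.035 3.33
vertex 3.835 0.643 2.936
vertex 3.942 1.271 2.874
endloop
endfacet
facet normal 0.043 0.895 0.443
outer loop
vertex 4.153 1.035 3.33
vertex 3.942 1.271 2.874
vertex 2.545 0.937 3.684
endloop
endfacet
facet normal 0.849 -0.193 -0.491
outer loop
vertex 3.942 1.271 2.874
vertex 3.835 0.643 2.936
vertex 3.651 1.034 2.464
endloop
endfacet
facet normal -0.364 0.895 -0.259
outer loop
vertex 3.942 1.271 2.874
vertex 3.651 1.034 2.464
vertex 2.545 0.937 3.684
endloop
endfacet
facet normal 0.849 -0.193 -0.491
outer loop
vertex 3.651 1.034 2.464
vertex 3.835 0.643 2.936
vertex 3.499 0.503 2.41
endloop
endfacet
facet normal -0.724 0.272 -0.634
outer loop
vertex 3.651 1.034 2.464
vertex 3.499 0.503 2.41
vertex 2.545 0.937 3.684
endloop
endfacet
facet normal 0.849 -0.193 -0.491
outer loop
vertex 3.499 0.503 2.41
vertex 3.835 0.643 2.936
vertex 3.6 0.077 2.752
endloop
endfacet
facet normal -0.765 -0.504 -0.401
outer loop
vertex 3.499 0.503 2.41
vertex 3.6 0.077 2.752
vertex 2.545 0.937 3.684
endloop
endfacet
facet normal 0.850 -0.193 -0.491
outer loop
vertex 3.6 0.077 2.752
vertex 3.835 0.643 2.936
vertex 3.878 0.078 3.233
endloop
endfacet
facet normal -0.457 -0.849 0.266
outer loop
vertex 3.6 0.077 2.752
vertex 3.878 0.078 3.233
vertex 2.545 0.937 3.684
endloop
endfacet
facet normal 0.849 -0.194 -0.492
outer loop
vertex 3.878 0.078 3.233
vertex 3.835 0.643 2.936
vertex 4.124 0.504 3.49
endloop
endfacet
facet normal -0.032 -0.503 0.864
outer loop
vertex 3.878 0.078 3.233
vertex 4.124 0.504 3.49
vertex 2.545 0.937 3.684
endloop
endfacet
facet normal 0.849 -0.194 -0.492
outer loop
vertex 4.124 0.504 3.49
vertex 3.835 0.643 2.936
vertex 4.153 1.035 3.33
endloop
endfacet
facet normal 0.191 0.274 0.943
outer loop
vertex 4.124 0.504 3.49
vertex 4.153 1.035 3.33
vertex 2.545 0.937 3.684
endloop
endfacet
facet normal -0.497 0.592 0.634
outer loop
vertex 0.864 0.56 -0.491
vertex 1.538 1.076 -0.445
vertex 0.525 1.068 -1.231
endloop
endfacet
facet normal -0.792 -0.608 -0.054
outer loop
vertex 0.982 0.524 -1.815
vertex 0.864 0.56 -0.491
vertex 0.525 1.068 -1.231
endloop
endfacet
facet normal -0.497 0.591 0.635
outer loop
vertex 0.525 1.068 -1.231
vertex 1.538 1.076 -0.445
vertex 1.198 1.585 -1.185
endloop
endfacet
facet normal -0.354 0.530 -0.771
outer loop
vertex 1.198 1.585 -1.185
vertex 0.982 0.524 -1.815
vertex 0.525 1.068 -1.231
endloop
endfacet
facet normal 0.353 -0.530 0.771
outer loop
vertex 0.864 0.56 -0.491
vertex 1.995 0.532 -1.029
vertex 1.538 1.076 -0.445
endloop
endfacet
facet normal -0.792 -0.608 -0.054
outer loop
vertex 1.322 0.015 -1.075
vertex 0.864 0.56 -0.491
vertex 0.982 0.524 -1.815
endloop
endfacet
facet normal 0.354 -0.529 0.771
outer loop
vertex 1.322 0.015 -1.075
vertex 1.995 0.532 -1.029
vertex 0.864 0.56 -0.491
endloop
endfacet
facet normal 0.792 0.608 0.054
outer loop
vertex 1.538 1.076 -0.445
vertex 1.995 0.532 -1.029
vertex 1.198 1.585 -1.185
endloop
endfacet
facet normal -0.353 0.530 -0.771
outer loop
vertex 1.656 1.04 -1.769
vertex 0.982 0.524 -1.815
vertex 1.198 1.585 -1.185
endloop
endfacet
facet normal 0.792 0.608 0.054
outer loop
vertex 1.198 1.585 -1.185
vertex 1.995 0.532 -1.029
vertex 1.656 1.04 -1.769
endloop
endfacet
facet normal 0.496 -0.592 -0.635
outer loop
vertex 1.656 1.04 -1.769
vertex 1.322 0.015 -1.075
vertex 0.982 0.524 -1.815
endloop
endfacet
facet normal 0.498 -0.592 -0.634
outer loop
vertex 1.995 0.532 -1.029
vertex 1.322 0.015 -1.075
vertex 1.656 1.04 -1.769
endloop
endfacet

endsolid


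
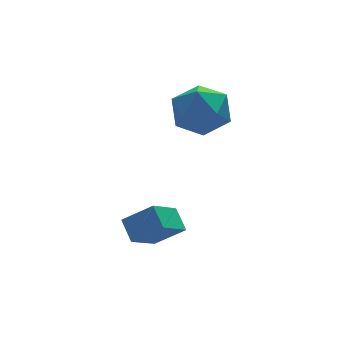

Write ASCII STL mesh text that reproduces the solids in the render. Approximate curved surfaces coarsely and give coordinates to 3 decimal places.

solid 
facet normal -0.724 0.353 -0.593
outer loop
vertex -2.091 -2.223 -4.025
vertex -2.131 -1.37 -3.468
vertex -0.968 -1.541 -4.99
endloop
endfacet
facet normal 0.038 -0.836 -0.547
outer loop
vertex 0.031 -2.03 -4.172
vertex -2.091 -2.223 -4.025
vertex -0.968 -1.541 -4.99
endloop
endfacet
facet normal -0.723 0.355 -0.593
outer loop
vertex -0.968 -1.541 -4.99
vertex -2.131 -1.37 -3.468
vertex -1.007 -0.688 -4.432
endloop
endfacet
facet normal 0.689 0.418 -0.592
outer loop
vertex -1.007 -0.688 -4.432
vertex 0.031 -2.03 -4.172
vertex -0.968 -1.541 -4.99
endloop
endfacet
facet normal -0.689 -0.419 0.591
outer loop
vertex -2.091 -2.223 -4.025
vertex -1.132 -1.859 -2.65
vertex -2.131 -1.37 -3.468
endloop
endfacet
facet normal 0.038 -0.836 -0.547
outer loop
vertex -1.093 -2.712 -3.208
vertex -2.091 -2.223 -4.025
vertex 0.031 -2.03 -4.172
endloop
endfacet
facet normal -0.689 -0.418 0.591
outer loop
vertex -1.093 -2.712 -3.208
vertex -1.132 -1.859 -2.65
vertex -2.091 -2.223 -4.025
endloop
endfacet
facet normal -0.038 0.836 0.547
outer loop
vertex -2.131 -1.37 -3.468
vertex -1.132 -1.859 -2.65
vertex -1.007 -0.688 -4.432
endloop
endfacet
facet normal 0.689 0.419 -0.591
outer loop
vertex -0.009 -1.177 -3.615
vertex 0.031 -2.03 -4.172
vertex -1.007 -0.688 -4.432
endloop
endfacet
facet normal -0.038 0.836 0.547
outer loop
vertex -1.007 -0.688 -4.432
vertex -1.132 -1.859 -2.65
vertex -0.009 -1.177 -3.615
endloop
endfacet
facet normal 0.723 -0.353 0.593
outer loop
vertex -0.009 -1.177 -3.615
vertex -1.093 -2.712 -3.208
vertex 0.031 -2.03 -4.172
endloop
endfacet
facet normal 0.724 -0.354 0.592
outer loop
vertex -1.132 -1.859 -2.65
vertex -1.093 -2.712 -3.208
vertex -0.009 -1.177 -3.615
endloop
endfacet
facet normal -0.297 0.498 0.815
outer loop
vertex 0.912 1.506 0.245
vertex 1.575 0.747 0.95
vertex 2.083 1.776 0.507
endloop
endfacet
facet normal -0.270 0.930 0.248
outer loop
vertex 0.912 1.506 0.245
vertex 2.083 1.776 0.507
vertex 1.651 1.954 -0.631
endloop
endfacet
facet normal -0.703 0.664 -0.254
outer loop
vertex 0.912 1.506 0.245
vertex 1.651 1.954 -0.631
vertex 0.876 1.034 -0.891
endloop
endfacet
facet normal -0.998 0.068 0.004
outer loop
vertex 0.912 1.506 0.245
vertex 0.876 1.034 -0.891
vertex 0.829 0.289 0.086
endloop
endfacet
facet normal -0.747 -0.036 0.664
outer loop
vertex 0.912 1.506 0.245
vertex 0.829 0.289 0.086
vertex 1.575 0.747 0.95
endloop
endfacet
facet normal 0.397 0.918 -0.007
outer loop
vertex 1.651 1.954 -0.631
vertex 2.083 1.776 0.507
vertex 2.771 1.471 -0.466
endloop
endfacet
facet normal 0.352 0.218 0.910
outer loop
vertex 2.083 1.776 0.507
vertex 1.575 0.747 0.95
vertex 2.724 0.726 0.511
endloop
endfacet
facet normal -0.376 -0.644 0.666
outer loop
vertex 1.575 0.747 0.95
vertex 0.829 0.289 0.086
vertex 1.949 -0.194 0.251
endloop
endfacet
facet normal -0.781 -0.478 -0.402
outer loop
vertex 0.829 0.289 0.086
vertex 0.876 1.034 -0.891
vertex 1.517 -0.016 -0.887
endloop
endfacet
facet normal -0.304 0.487 -0.819
outer loop
vertex 0.876 1.034 -0.891
vertex 1.651 1.954 -0.631
vertex 2.025 1.013 -1.33
endloop
endfacet
facet normal 0.998 -0.068 -0.004
outer loop
vertex 2.688 0.254 -0.625
vertex 2.771 1.471 -0.466
vertex 2.724 0.726 0.511
endloop
endfacet
facet normal 0.703 -0.664 0.254
outer loop
vertex 2.688 0.254 -0.625
vertex 2.724 0.726 0.511
vertex 1.949 -0.194 0.251
endloop
endfacet
facet normal 0.270 -0.930 -0.248
outer loop
vertex 2.688 0.254 -0.625
vertex 1.949 -0.194 0.251
vertex 1.517 -0.016 -0.887
endloop
endfacet
facet normal 0.297 -0.498 -0.815
outer loop
vertex 2.688 0.254 -0.625
vertex 1.517 -0.016 -0.887
vertex 2.025 1.013 -1.33
endloop
endfacet
facet normal 0.747 0.036 -0.664
outer loop
vertex 2.688 0.254 -0.625
vertex 2.025 1.013 -1.33
vertex 2.771 1.471 -0.466
endloop
endfacet
facet normal 0.781 0.478 0.402
outer loop
vertex 2.724 0.726 0.511
vertex 2.771 1.471 -0.466
vertex 2.083 1.776 0.507
endloop
endfacet
facet normal 0.304 -0.487 0.819
outer loop
vertex 1.949 -0.194 0.251
vertex 2.724 0.726 0.511
vertex 1.575 0.747 0.95
endloop
endfacet
facet normal -0.397 -0.918 0.007
outer loop
vertex 1.517 -0.016 -0.887
vertex 1.949 -0.194 0.251
vertex 0.829 0.289 0.086
endloop
endfacet
facet normal -0.352 -0.218 -0.910
outer loop
vertex 2.025 1.013 -1.33
vertex 1.517 -0.016 -0.887
vertex 0.876 1.034 -0.891
endloop
endfacet
facet normal 0.376 0.644 -0.666
outer loop
vertex 2.771 1.471 -0.466
vertex 2.025 1.013 -1.33
vertex 1.651 1.954 -0.631
endloop
endfacet

endsolid


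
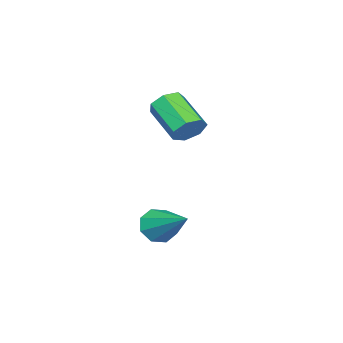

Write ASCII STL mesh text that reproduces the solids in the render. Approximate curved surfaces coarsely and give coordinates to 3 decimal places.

solid 
facet normal -0.360 -0.802 -0.477
outer loop
vertex 0.979 0.784 -0.93
vertex 0.496 1.282 -1.403
vertex 1.274 0.972 -1.469
endloop
endfacet
facet normal 0.886 -0.223 0.407
outer loop
vertex 0.979 0.784 -0.93
vertex 1.274 0.972 -1.469
vertex 1.284 3.038 -0.357
endloop
endfacet
facet normal -0.360 -0.801 -0.479
outer loop
vertex 1.274 0.972 -1.469
vertex 0.496 1.282 -1.403
vertex 1.113 1.343 -1.969
endloop
endfacet
facet normal 0.967 0.116 -0.225
outer loop
vertex 1.274 0.972 -1.469
vertex 1.113 1.343 -1.969
vertex 1.284 3.038 -0.357
endloop
endfacet
facet normal -0.359 -0.802 -0.477
outer loop
vertex 1.113 1.343 -1.969
vertex 0.496 1.282 -1.403
vertex 0.591 1.677 -2.138
endloop
endfacet
facet normal 0.553 0.544 -0.631
outer loop
vertex 1.113 1.343 -1.969
vertex 0.591 1.677 -2.138
vertex 1.284 3.038 -0.357
endloop
endfacet
facet normal -0.361 -0.801 -0.477
outer loop
vertex 0.591 1.677 -2.138
vertex 0.496 1.282 -1.403
vertex 0.013 1.781 -1.876
endloop
endfacet
facet normal -0.115 0.810 -0.575
outer loop
vertex 0.591 1.677 -2.138
vertex 0.013 1.781 -1.876
vertex 1.284 3.038 -0.357
endloop
endfacet
facet normal -0.360 -0.801 -0.477
outer loop
vertex 0.013 1.781 -1.876
vertex 0.496 1.282 -1.403
vertex -0.282 1.592 -1.336
endloop
endfacet
facet normal -0.646 0.759 -0.087
outer loop
vertex 0.013 1.781 -1.876
vertex -0.282 1.592 -1.336
vertex 1.284 3.038 -0.357
endloop
endfacet
facet normal -0.360 -0.802 -0.477
outer loop
vertex -0.282 1.592 -1.336
vertex 0.496 1.282 -1.403
vertex -0.121 1.222 -0.836
endloop
endfacet
facet normal -0.727 0.419 0.544
outer loop
vertex -0.282 1.592 -1.336
vertex -0.121 1.222 -0.836
vertex 1.284 3.038 -0.357
endloop
endfacet
facet normal -0.361 -0.801 -0.477
outer loop
vertex -0.121 1.222 -0.836
vertex 0.496 1.282 -1.403
vertex 0.401 0.887 -0.668
endloop
endfacet
facet normal -0.312 -0.009 0.950
outer loop
vertex -0.121 1.222 -0.836
vertex 0.401 0.887 -0.668
vertex 1.284 3.038 -0.357
endloop
endfacet
facet normal -0.359 -0.802 -0.477
outer loop
vertex 0.401 0.887 -0.668
vertex 0.496 1.282 -1.403
vertex 0.979 0.784 -0.93
endloop
endfacet
facet normal 0.356 -0.275 0.893
outer loop
vertex 0.401 0.887 -0.668
vertex 0.979 0.784 -0.93
vertex 1.284 3.038 -0.357
endloop
endfacet
facet normal 0.351 0.769 -0.534
outer loop
vertex -1.571 0.643 2.683
vertex -2.298 0.907 2.585
vertex -1.793 1.073 3.156
endloop
endfacet
facet normal 0.877 -0.070 0.475
outer loop
vertex -1.571 0.643 2.683
vertex -1.793 1.073 3.156
vertex -2.234 -0.811 3.693
endloop
endfacet
facet normal 0.876 -0.069 0.476
outer loop
vertex -2.234 -0.811 3.693
vertex -1.793 1.073 3.156
vertex -2.457 -0.38 4.166
endloop
endfacet
facet normal -0.351 -0.769 0.535
outer loop
vertex -2.234 -0.811 3.693
vertex -2.457 -0.38 4.166
vertex -2.962 -0.547 3.595
endloop
endfacet
facet normal 0.351 0.769 -0.534
outer loop
vertex -1.793 1.073 3.156
vertex -2.298 0.907 2.585
vertex -2.396 1.378 3.199
endloop
endfacet
facet normal 0.290 0.454 0.843
outer loop
vertex -1.793 1.073 3.156
vertex -2.396 1.378 3.199
vertex -2.457 -0.38 4.166
endloop
endfacet
facet normal 0.290 0.454 0.843
outer loop
vertex -2.457 -0.38 4.166
vertex -2.396 1.378 3.199
vertex -3.06 -0.075 4.209
endloop
endfacet
facet normal -0.351 -0.769 0.535
outer loop
vertex -2.457 -0.38 4.166
vertex -3.06 -0.075 4.209
vertex -2.962 -0.547 3.595
endloop
endfacet
facet normal 0.350 0.769 -0.534
outer loop
vertex -2.396 1.378 3.199
vertex -2.298 0.907 2.585
vertex -2.925 1.328 2.78
endloop
endfacet
facet normal -0.516 0.635 0.575
outer loop
vertex -2.396 1.378 3.199
vertex -2.925 1.328 2.78
vertex -3.06 -0.075 4.209
endloop
endfacet
facet normal -0.516 0.635 0.575
outer loop
vertex -3.06 -0.075 4.209
vertex -2.925 1.328 2.78
vertex -3.589 -0.125 3.79
endloop
endfacet
facet normal -0.351 -0.769 0.535
outer loop
vertex -3.06 -0.075 4.209
vertex -3.589 -0.125 3.79
vertex -2.962 -0.547 3.595
endloop
endfacet
facet normal 0.350 0.769 -0.534
outer loop
vertex -2.925 1.328 2.78
vertex -2.298 0.907 2.585
vertex -2.982 0.961 2.214
endloop
endfacet
facet normal -0.932 0.339 -0.126
outer loop
vertex -2.925 1.328 2.78
vertex -2.982 0.961 2.214
vertex -3.589 -0.125 3.79
endloop
endfacet
facet normal -0.932 0.339 -0.126
outer loop
vertex -3.589 -0.125 3.79
vertex -2.982 0.961 2.214
vertex -3.646 -0.492 3.224
endloop
endfacet
facet normal -0.351 -0.769 0.534
outer loop
vertex -3.589 -0.125 3.79
vertex -3.646 -0.492 3.224
vertex -2.962 -0.547 3.595
endloop
endfacet
facet normal 0.351 0.769 -0.535
outer loop
vertex -2.982 0.961 2.214
vertex -2.298 0.907 2.585
vertex -2.524 0.553 1.928
endloop
endfacet
facet normal -0.647 -0.213 -0.732
outer loop
vertex -2.982 0.961 2.214
vertex -2.524 0.553 1.928
vertex -3.646 -0.492 3.224
endloop
endfacet
facet normal -0.647 -0.213 -0.732
outer loop
vertex -3.646 -0.492 3.224
vertex -2.524 0.553 1.928
vertex -3.188 -0.9 2.938
endloop
endfacet
facet normal -0.351 -0.769 0.534
outer loop
vertex -3.646 -0.492 3.224
vertex -3.188 -0.9 2.938
vertex -2.962 -0.547 3.595
endloop
endfacet
facet normal 0.351 0.769 -0.535
outer loop
vertex -2.524 0.553 1.928
vertex -2.298 0.907 2.585
vertex -1.896 0.411 2.136
endloop
endfacet
facet normal 0.124 -0.604 -0.787
outer loop
vertex -2.524 0.553 1.928
vertex -1.896 0.411 2.136
vertex -3.188 -0.9 2.938
endloop
endfacet
facet normal 0.124 -0.604 -0.787
outer loop
vertex -3.188 -0.9 2.938
vertex -1.896 0.411 2.136
vertex -2.559 -1.042 3.146
endloop
endfacet
facet normal -0.350 -0.770 0.534
outer loop
vertex -3.188 -0.9 2.938
vertex -2.559 -1.042 3.146
vertex -2.962 -0.547 3.595
endloop
endfacet
facet normal 0.351 0.769 -0.535
outer loop
vertex -1.896 0.411 2.136
vertex -2.298 0.907 2.585
vertex -1.571 0.643 2.683
endloop
endfacet
facet normal 0.804 -0.540 -0.249
outer loop
vertex -1.896 0.411 2.136
vertex -1.571 0.643 2.683
vertex -2.559 -1.042 3.146
endloop
endfacet
facet normal 0.804 -0.540 -0.250
outer loop
vertex -2.559 -1.042 3.146
vertex -1.571 0.643 2.683
vertex -2.234 -0.811 3.693
endloop
endfacet
facet normal -0.351 -0.770 0.533
outer loop
vertex -2.559 -1.042 3.146
vertex -2.234 -0.811 3.693
vertex -2.962 -0.547 3.595
endloop
endfacet

endsolid


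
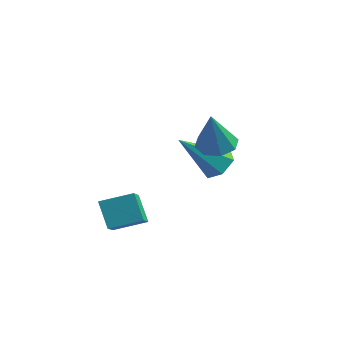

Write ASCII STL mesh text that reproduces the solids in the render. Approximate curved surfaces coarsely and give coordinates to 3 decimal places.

solid 
facet normal -0.185 0.388 -0.903
outer loop
vertex 3.677 -1.25 1.522
vertex 3.091 -0.804 1.834
vertex 3.876 -0.704 1.716
endloop
endfacet
facet normal 0.929 -0.363 0.068
outer loop
vertex 3.677 -1.25 1.522
vertex 3.876 -0.704 1.716
vertex 3.429 -1.516 3.486
endloop
endfacet
facet normal -0.185 0.389 -0.902
outer loop
vertex 3.876 -0.704 1.716
vertex 3.091 -0.804 1.834
vertex 3.614 -0.217 1.98
endloop
endfacet
facet normal 0.890 0.286 0.356
outer loop
vertex 3.876 -0.704 1.716
vertex 3.614 -0.217 1.98
vertex 3.429 -1.516 3.486
endloop
endfacet
facet normal -0.185 0.389 -0.902
outer loop
vertex 3.614 -0.217 1.98
vertex 3.091 -0.804 1.834
vertex 3.046 -0.074 2.158
endloop
endfacet
facet normal 0.370 0.681 0.633
outer loop
vertex 3.614 -0.217 1.98
vertex 3.046 -0.074 2.158
vertex 3.429 -1.516 3.486
endloop
endfacet
facet normal -0.184 0.389 -0.903
outer loop
vertex 3.046 -0.074 2.158
vertex 3.091 -0.804 1.834
vertex 2.504 -0.358 2.146
endloop
endfacet
facet normal -0.326 0.592 0.737
outer loop
vertex 3.046 -0.074 2.158
vertex 2.504 -0.358 2.146
vertex 3.429 -1.516 3.486
endloop
endfacet
facet normal -0.185 0.388 -0.903
outer loop
vertex 2.504 -0.358 2.146
vertex 3.091 -0.804 1.834
vertex 2.306 -0.904 1.952
endloop
endfacet
facet normal -0.791 0.071 0.608
outer loop
vertex 2.504 -0.358 2.146
vertex 2.306 -0.904 1.952
vertex 3.429 -1.516 3.486
endloop
endfacet
facet normal -0.185 0.388 -0.903
outer loop
vertex 2.306 -0.904 1.952
vertex 3.091 -0.804 1.834
vertex 2.567 -1.391 1.689
endloop
endfacet
facet normal -0.752 -0.576 0.321
outer loop
vertex 2.306 -0.904 1.952
vertex 2.567 -1.391 1.689
vertex 3.429 -1.516 3.486
endloop
endfacet
facet normal -0.186 0.389 -0.902
outer loop
vertex 2.567 -1.391 1.689
vertex 3.091 -0.804 1.834
vertex 3.135 -1.534 1.51
endloop
endfacet
facet normal -0.231 -0.972 0.043
outer loop
vertex 2.567 -1.391 1.689
vertex 3.135 -1.534 1.51
vertex 3.429 -1.516 3.486
endloop
endfacet
facet normal -0.184 0.389 -0.902
outer loop
vertex 3.135 -1.534 1.51
vertex 3.091 -0.804 1.834
vertex 3.677 -1.25 1.522
endloop
endfacet
facet normal 0.464 -0.884 -0.061
outer loop
vertex 3.135 -1.534 1.51
vertex 3.677 -1.25 1.522
vertex 3.429 -1.516 3.486
endloop
endfacet
facet normal 0.364 0.632 -0.685
outer loop
vertex 2.482 0.251 -0.266
vertex 1.896 0.745 -0.122
vertex 2.56 0.8 0.282
endloop
endfacet
facet normal 0.775 -0.498 0.388
outer loop
vertex 2.482 0.251 -0.266
vertex 2.56 0.8 0.282
vertex 1.104 -0.625 1.362
endloop
endfacet
facet normal 0.364 0.632 -0.684
outer loop
vertex 2.56 0.8 0.282
vertex 1.896 0.745 -0.122
vertex 1.975 1.294 0.427
endloop
endfacet
facet normal 0.418 0.238 0.877
outer loop
vertex 2.56 0.8 0.282
vertex 1.975 1.294 0.427
vertex 1.104 -0.625 1.362
endloop
endfacet
facet normal 0.365 0.631 -0.684
outer loop
vertex 1.975 1.294 0.427
vertex 1.896 0.745 -0.122
vertex 1.31 1.24 0.022
endloop
endfacet
facet normal -0.467 0.549 0.693
outer loop
vertex 1.975 1.294 0.427
vertex 1.31 1.24 0.022
vertex 1.104 -0.625 1.362
endloop
endfacet
facet normal 0.365 0.631 -0.684
outer loop
vertex 1.31 1.24 0.022
vertex 1.896 0.745 -0.122
vertex 1.231 0.691 -0.527
endloop
endfacet
facet normal -0.992 0.123 0.019
outer loop
vertex 1.31 1.24 0.022
vertex 1.231 0.691 -0.527
vertex 1.104 -0.625 1.362
endloop
endfacet
facet normal 0.365 0.632 -0.684
outer loop
vertex 1.231 0.691 -0.527
vertex 1.896 0.745 -0.122
vertex 1.817 0.197 -0.671
endloop
endfacet
facet normal -0.633 -0.614 -0.471
outer loop
vertex 1.231 0.691 -0.527
vertex 1.817 0.197 -0.671
vertex 1.104 -0.625 1.362
endloop
endfacet
facet normal 0.365 0.632 -0.684
outer loop
vertex 1.817 0.197 -0.671
vertex 1.896 0.745 -0.122
vertex 2.482 0.251 -0.266
endloop
endfacet
facet normal 0.250 -0.925 -0.286
outer loop
vertex 1.817 0.197 -0.671
vertex 2.482 0.251 -0.266
vertex 1.104 -0.625 1.362
endloop
endfacet
facet normal -0.504 0.710 -0.492
outer loop
vertex 0.062 -3.497 -1.221
vertex 0.952 -2.6 -0.839
vertex 0.747 -3.733 -2.264
endloop
endfacet
facet normal -0.674 -0.679 -0.289
outer loop
vertex 1.448 -4.72 -1.581
vertex 0.062 -3.497 -1.221
vertex 0.747 -3.733 -2.264
endloop
endfacet
facet normal -0.504 0.710 -0.492
outer loop
vertex 0.747 -3.733 -2.264
vertex 0.952 -2.6 -0.839
vertex 1.637 -2.836 -1.882
endloop
endfacet
facet normal 0.539 -0.185 -0.821
outer loop
vertex 1.637 -2.836 -1.882
vertex 1.448 -4.72 -1.581
vertex 0.747 -3.733 -2.264
endloop
endfacet
facet normal -0.539 0.185 0.821
outer loop
vertex 0.062 -3.497 -1.221
vertex 1.653 -3.587 -0.156
vertex 0.952 -2.6 -0.839
endloop
endfacet
facet normal -0.674 -0.679 -0.289
outer loop
vertex 0.763 -4.484 -0.538
vertex 0.062 -3.497 -1.221
vertex 1.448 -4.72 -1.581
endloop
endfacet
facet normal -0.539 0.185 0.821
outer loop
vertex 0.763 -4.484 -0.538
vertex 1.653 -3.587 -0.156
vertex 0.062 -3.497 -1.221
endloop
endfacet
facet normal 0.674 0.679 0.289
outer loop
vertex 0.952 -2.6 -0.839
vertex 1.653 -3.587 -0.156
vertex 1.637 -2.836 -1.882
endloop
endfacet
facet normal 0.539 -0.185 -0.821
outer loop
vertex 2.338 -3.823 -1.199
vertex 1.448 -4.72 -1.581
vertex 1.637 -2.836 -1.882
endloop
endfacet
facet normal 0.674 0.679 0.289
outer loop
vertex 1.637 -2.836 -1.882
vertex 1.653 -3.587 -0.156
vertex 2.338 -3.823 -1.199
endloop
endfacet
facet normal 0.504 -0.710 0.492
outer loop
vertex 2.338 -3.823 -1.199
vertex 0.763 -4.484 -0.538
vertex 1.448 -4.72 -1.581
endloop
endfacet
facet normal 0.504 -0.710 0.492
outer loop
vertex 1.653 -3.587 -0.156
vertex 0.763 -4.484 -0.538
vertex 2.338 -3.823 -1.199
endloop
endfacet

endsolid


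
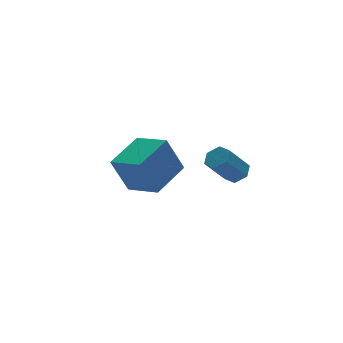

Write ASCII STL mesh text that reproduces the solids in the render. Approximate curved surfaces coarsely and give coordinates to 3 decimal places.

solid 
facet normal -0.860 -0.420 -0.291
outer loop
vertex -1.711 2.031 0.589
vertex -2.318 3.595 0.127
vertex -0.984 1.784 -1.203
endloop
endfacet
facet normal 0.349 -0.899 0.266
outer loop
vertex 0.778 2.645 -0.607
vertex -1.711 2.031 0.589
vertex -0.984 1.784 -1.203
endloop
endfacet
facet normal -0.860 -0.420 -0.290
outer loop
vertex -0.984 1.784 -1.203
vertex -2.318 3.595 0.127
vertex -1.592 3.348 -1.665
endloop
endfacet
facet normal 0.373 -0.127 -0.919
outer loop
vertex -1.592 3.348 -1.665
vertex 0.778 2.645 -0.607
vertex -0.984 1.784 -1.203
endloop
endfacet
facet normal -0.373 0.127 0.919
outer loop
vertex -1.711 2.031 0.589
vertex -0.556 4.456 0.723
vertex -2.318 3.595 0.127
endloop
endfacet
facet normal 0.349 -0.899 0.265
outer loop
vertex 0.052 2.892 1.185
vertex -1.711 2.031 0.589
vertex 0.778 2.645 -0.607
endloop
endfacet
facet normal -0.373 0.127 0.919
outer loop
vertex 0.052 2.892 1.185
vertex -0.556 4.456 0.723
vertex -1.711 2.031 0.589
endloop
endfacet
facet normal -0.349 0.899 -0.265
outer loop
vertex -2.318 3.595 0.127
vertex -0.556 4.456 0.723
vertex -1.592 3.348 -1.665
endloop
endfacet
facet normal 0.373 -0.127 -0.919
outer loop
vertex 0.171 4.209 -1.069
vertex 0.778 2.645 -0.607
vertex -1.592 3.348 -1.665
endloop
endfacet
facet normal -0.349 0.899 -0.266
outer loop
vertex -1.592 3.348 -1.665
vertex -0.556 4.456 0.723
vertex 0.171 4.209 -1.069
endloop
endfacet
facet normal 0.860 0.420 0.291
outer loop
vertex 0.171 4.209 -1.069
vertex 0.052 2.892 1.185
vertex 0.778 2.645 -0.607
endloop
endfacet
facet normal 0.860 0.420 0.291
outer loop
vertex -0.556 4.456 0.723
vertex 0.052 2.892 1.185
vertex 0.171 4.209 -1.069
endloop
endfacet
facet normal 0.636 0.045 -0.770
outer loop
vertex 1.076 -1.5 1.819
vertex 0.716 -1.904 1.498
vertex 0.614 -1.284 1.45
endloop
endfacet
facet normal 0.238 0.938 0.251
outer loop
vertex 1.076 -1.5 1.819
vertex 0.614 -1.284 1.45
vertex 0.065 -1.572 3.044
endloop
endfacet
facet normal 0.237 0.938 0.251
outer loop
vertex 0.065 -1.572 3.044
vertex 0.614 -1.284 1.45
vertex -0.398 -1.356 2.675
endloop
endfacet
facet normal -0.636 -0.046 0.771
outer loop
vertex 0.065 -1.572 3.044
vertex -0.398 -1.356 2.675
vertex -0.296 -1.976 2.722
endloop
endfacet
facet normal 0.636 0.045 -0.770
outer loop
vertex 0.614 -1.284 1.45
vertex 0.716 -1.904 1.498
vertex 0.253 -1.688 1.128
endloop
endfacet
facet normal -0.517 0.766 -0.382
outer loop
vertex 0.614 -1.284 1.45
vertex 0.253 -1.688 1.128
vertex -0.398 -1.356 2.675
endloop
endfacet
facet normal -0.518 0.765 -0.382
outer loop
vertex -0.398 -1.356 2.675
vertex 0.253 -1.688 1.128
vertex -0.758 -1.761 2.353
endloop
endfacet
facet normal -0.636 -0.046 0.770
outer loop
vertex -0.398 -1.356 2.675
vertex -0.758 -1.761 2.353
vertex -0.296 -1.976 2.722
endloop
endfacet
facet normal 0.636 0.045 -0.770
outer loop
vertex 0.253 -1.688 1.128
vertex 0.716 -1.904 1.498
vertex 0.355 -2.308 1.176
endloop
endfacet
facet normal -0.755 -0.173 -0.633
outer loop
vertex 0.253 -1.688 1.128
vertex 0.355 -2.308 1.176
vertex -0.758 -1.761 2.353
endloop
endfacet
facet normal -0.755 -0.173 -0.633
outer loop
vertex -0.758 -1.761 2.353
vertex 0.355 -2.308 1.176
vertex -0.656 -2.38 2.401
endloop
endfacet
facet normal -0.636 -0.045 0.770
outer loop
vertex -0.758 -1.761 2.353
vertex -0.656 -2.38 2.401
vertex -0.296 -1.976 2.722
endloop
endfacet
facet normal 0.636 0.046 -0.771
outer loop
vertex 0.355 -2.308 1.176
vertex 0.716 -1.904 1.498
vertex 0.818 -2.524 1.545
endloop
endfacet
facet normal -0.238 -0.938 -0.251
outer loop
vertex 0.355 -2.308 1.176
vertex 0.818 -2.524 1.545
vertex -0.656 -2.38 2.401
endloop
endfacet
facet normal -0.238 -0.938 -0.252
outer loop
vertex -0.656 -2.38 2.401
vertex 0.818 -2.524 1.545
vertex -0.194 -2.596 2.77
endloop
endfacet
facet normal -0.636 -0.045 0.770
outer loop
vertex -0.656 -2.38 2.401
vertex -0.194 -2.596 2.77
vertex -0.296 -1.976 2.722
endloop
endfacet
facet normal 0.636 0.046 -0.770
outer loop
vertex 0.818 -2.524 1.545
vertex 0.716 -1.904 1.498
vertex 1.178 -2.119 1.867
endloop
endfacet
facet normal 0.518 -0.765 0.383
outer loop
vertex 0.818 -2.524 1.545
vertex 1.178 -2.119 1.867
vertex -0.194 -2.596 2.77
endloop
endfacet
facet normal 0.517 -0.766 0.381
outer loop
vertex -0.194 -2.596 2.77
vertex 1.178 -2.119 1.867
vertex 0.167 -2.192 3.092
endloop
endfacet
facet normal -0.636 -0.045 0.770
outer loop
vertex -0.194 -2.596 2.77
vertex 0.167 -2.192 3.092
vertex -0.296 -1.976 2.722
endloop
endfacet
facet normal 0.636 0.045 -0.770
outer loop
vertex 1.178 -2.119 1.867
vertex 0.716 -1.904 1.498
vertex 1.076 -1.5 1.819
endloop
endfacet
facet normal 0.754 0.173 0.633
outer loop
vertex 1.178 -2.119 1.867
vertex 1.076 -1.5 1.819
vertex 0.167 -2.192 3.092
endloop
endfacet
facet normal 0.755 0.173 0.633
outer loop
vertex 0.167 -2.192 3.092
vertex 1.076 -1.5 1.819
vertex 0.065 -1.572 3.044
endloop
endfacet
facet normal -0.636 -0.045 0.770
outer loop
vertex 0.167 -2.192 3.092
vertex 0.065 -1.572 3.044
vertex -0.296 -1.976 2.722
endloop
endfacet

endsolid


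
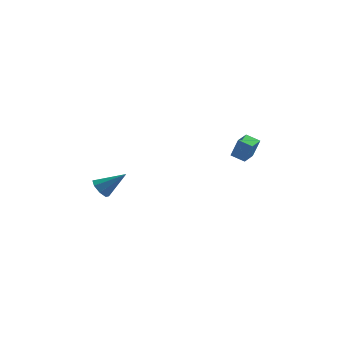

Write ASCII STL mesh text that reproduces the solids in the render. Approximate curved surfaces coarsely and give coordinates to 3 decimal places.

solid 
facet normal -0.789 -0.048 -0.612
outer loop
vertex -3.885 -2.507 -1.508
vertex -4.193 -2.919 -1.079
vertex -4.168 -2.254 -1.163
endloop
endfacet
facet normal 0.533 0.829 -0.171
outer loop
vertex -3.885 -2.507 -1.508
vertex -4.168 -2.254 -1.163
vertex -2.907 -2.841 -0.081
endloop
endfacet
facet normal -0.789 -0.048 -0.612
outer loop
vertex -4.168 -2.254 -1.163
vertex -4.193 -2.919 -1.079
vertex -4.466 -2.391 -0.768
endloop
endfacet
facet normal 0.093 0.917 0.388
outer loop
vertex -4.168 -2.254 -1.163
vertex -4.466 -2.391 -0.768
vertex -2.907 -2.841 -0.081
endloop
endfacet
facet normal -0.790 -0.048 -0.612
outer loop
vertex -4.466 -2.391 -0.768
vertex -4.193 -2.919 -1.079
vertex -4.604 -2.836 -0.555
endloop
endfacet
facet normal -0.235 0.478 0.846
outer loop
vertex -4.466 -2.391 -0.768
vertex -4.604 -2.836 -0.555
vertex -2.907 -2.841 -0.081
endloop
endfacet
facet normal -0.790 -0.047 -0.612
outer loop
vertex -4.604 -2.836 -0.555
vertex -4.193 -2.919 -1.079
vertex -4.502 -3.33 -0.649
endloop
endfacet
facet normal -0.262 -0.232 0.937
outer loop
vertex -4.604 -2.836 -0.555
vertex -4.502 -3.33 -0.649
vertex -2.907 -2.841 -0.081
endloop
endfacet
facet normal -0.789 -0.048 -0.612
outer loop
vertex -4.502 -3.33 -0.649
vertex -4.193 -2.919 -1.079
vertex -4.219 -3.583 -0.994
endloop
endfacet
facet normal 0.028 -0.795 0.606
outer loop
vertex -4.502 -3.33 -0.649
vertex -4.219 -3.583 -0.994
vertex -2.907 -2.841 -0.081
endloop
endfacet
facet normal -0.789 -0.047 -0.612
outer loop
vertex -4.219 -3.583 -0.994
vertex -4.193 -2.919 -1.079
vertex -3.921 -3.446 -1.389
endloop
endfacet
facet normal 0.467 -0.883 0.046
outer loop
vertex -4.219 -3.583 -0.994
vertex -3.921 -3.446 -1.389
vertex -2.907 -2.841 -0.081
endloop
endfacet
facet normal -0.790 -0.048 -0.612
outer loop
vertex -3.921 -3.446 -1.389
vertex -4.193 -2.919 -1.079
vertex -3.783 -3.001 -1.602
endloop
endfacet
facet normal 0.796 -0.444 -0.412
outer loop
vertex -3.921 -3.446 -1.389
vertex -3.783 -3.001 -1.602
vertex -2.907 -2.841 -0.081
endloop
endfacet
facet normal -0.790 -0.047 -0.612
outer loop
vertex -3.783 -3.001 -1.602
vertex -4.193 -2.919 -1.079
vertex -3.885 -2.507 -1.508
endloop
endfacet
facet normal 0.823 0.265 -0.502
outer loop
vertex -3.783 -3.001 -1.602
vertex -3.885 -2.507 -1.508
vertex -2.907 -2.841 -0.081
endloop
endfacet
facet normal -0.846 0.442 0.299
outer loop
vertex 2.685 -3.118 2.524
vertex 3.12 -2.232 2.443
vertex 2.327 -3.045 1.402
endloop
endfacet
facet normal -0.440 -0.894 0.082
outer loop
vertex 3.02 -3.408 1.157
vertex 2.685 -3.118 2.524
vertex 2.327 -3.045 1.402
endloop
endfacet
facet normal -0.846 0.442 0.299
outer loop
vertex 2.327 -3.045 1.402
vertex 3.12 -2.232 2.443
vertex 2.761 -2.159 1.321
endloop
endfacet
facet normal -0.304 0.062 -0.951
outer loop
vertex 2.761 -2.159 1.321
vertex 3.02 -3.408 1.157
vertex 2.327 -3.045 1.402
endloop
endfacet
facet normal 0.304 -0.062 0.951
outer loop
vertex 2.685 -3.118 2.524
vertex 3.813 -2.595 2.198
vertex 3.12 -2.232 2.443
endloop
endfacet
facet normal -0.439 -0.895 0.082
outer loop
vertex 3.379 -3.481 2.279
vertex 2.685 -3.118 2.524
vertex 3.02 -3.408 1.157
endloop
endfacet
facet normal 0.303 -0.062 0.951
outer loop
vertex 3.379 -3.481 2.279
vertex 3.813 -2.595 2.198
vertex 2.685 -3.118 2.524
endloop
endfacet
facet normal 0.439 0.894 -0.082
outer loop
vertex 3.12 -2.232 2.443
vertex 3.813 -2.595 2.198
vertex 2.761 -2.159 1.321
endloop
endfacet
facet normal -0.303 0.062 -0.951
outer loop
vertex 3.455 -2.522 1.076
vertex 3.02 -3.408 1.157
vertex 2.761 -2.159 1.321
endloop
endfacet
facet normal 0.439 0.895 -0.082
outer loop
vertex 2.761 -2.159 1.321
vertex 3.813 -2.595 2.198
vertex 3.455 -2.522 1.076
endloop
endfacet
facet normal 0.845 -0.442 -0.299
outer loop
vertex 3.455 -2.522 1.076
vertex 3.379 -3.481 2.279
vertex 3.02 -3.408 1.157
endloop
endfacet
facet normal 0.846 -0.442 -0.299
outer loop
vertex 3.813 -2.595 2.198
vertex 3.379 -3.481 2.279
vertex 3.455 -2.522 1.076
endloop
endfacet

endsolid


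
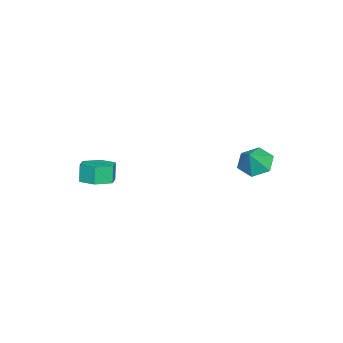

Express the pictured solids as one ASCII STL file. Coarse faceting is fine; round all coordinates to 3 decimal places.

solid 
facet normal -0.644 0.047 -0.764
outer loop
vertex -0.393 2.83 -0.007
vertex -1.143 2.771 0.622
vertex -0.781 3.647 0.371
endloop
endfacet
facet normal 0.901 0.433 -0.010
outer loop
vertex -0.393 2.83 -0.007
vertex -0.781 3.647 0.371
vertex -0.317 2.709 1.598
endloop
endfacet
facet normal -0.645 0.048 -0.762
outer loop
vertex -0.781 3.647 0.371
vertex -1.143 2.771 0.622
vertex -1.53 3.587 1.001
endloop
endfacet
facet normal 0.343 0.804 0.485
outer loop
vertex -0.781 3.647 0.371
vertex -1.53 3.587 1.001
vertex -0.317 2.709 1.598
endloop
endfacet
facet normal -0.645 0.049 -0.763
outer loop
vertex -1.53 3.587 1.001
vertex -1.143 2.771 0.622
vertex -1.892 2.711 1.251
endloop
endfacet
facet normal -0.202 0.345 0.917
outer loop
vertex -1.53 3.587 1.001
vertex -1.892 2.711 1.251
vertex -0.317 2.709 1.598
endloop
endfacet
facet normal -0.645 0.048 -0.763
outer loop
vertex -1.892 2.711 1.251
vertex -1.143 2.771 0.622
vertex -1.504 1.895 0.872
endloop
endfacet
facet normal -0.189 -0.486 0.853
outer loop
vertex -1.892 2.711 1.251
vertex -1.504 1.895 0.872
vertex -0.317 2.709 1.598
endloop
endfacet
facet normal -0.645 0.048 -0.763
outer loop
vertex -1.504 1.895 0.872
vertex -1.143 2.771 0.622
vertex -0.755 1.954 0.243
endloop
endfacet
facet normal 0.369 -0.858 0.359
outer loop
vertex -1.504 1.895 0.872
vertex -0.755 1.954 0.243
vertex -0.317 2.709 1.598
endloop
endfacet
facet normal -0.644 0.048 -0.763
outer loop
vertex -0.755 1.954 0.243
vertex -1.143 2.771 0.622
vertex -0.393 2.83 -0.007
endloop
endfacet
facet normal 0.914 -0.399 -0.073
outer loop
vertex -0.755 1.954 0.243
vertex -0.393 2.83 -0.007
vertex -0.317 2.709 1.598
endloop
endfacet
facet normal 0.274 0.075 -0.959
outer loop
vertex 4.766 -3.332 1.031
vertex 3.904 -3.56 0.767
vertex 4.128 -2.668 0.901
endloop
endfacet
facet normal 0.674 0.696 0.247
outer loop
vertex 4.766 -3.332 1.031
vertex 4.128 -2.668 0.901
vertex 4.478 -3.411 2.038
endloop
endfacet
facet normal 0.674 0.696 0.247
outer loop
vertex 4.478 -3.411 2.038
vertex 4.128 -2.668 0.901
vertex 3.84 -2.747 1.908
endloop
endfacet
facet normal -0.274 -0.076 0.959
outer loop
vertex 4.478 -3.411 2.038
vertex 3.84 -2.747 1.908
vertex 3.616 -3.64 1.773
endloop
endfacet
facet normal 0.274 0.075 -0.959
outer loop
vertex 4.128 -2.668 0.901
vertex 3.904 -3.56 0.767
vertex 3.266 -2.896 0.637
endloop
endfacet
facet normal -0.256 0.967 0.002
outer loop
vertex 4.128 -2.668 0.901
vertex 3.266 -2.896 0.637
vertex 3.84 -2.747 1.908
endloop
endfacet
facet normal -0.258 0.966 0.003
outer loop
vertex 3.84 -2.747 1.908
vertex 3.266 -2.896 0.637
vertex 2.978 -2.976 1.644
endloop
endfacet
facet normal -0.273 -0.076 0.959
outer loop
vertex 3.84 -2.747 1.908
vertex 2.978 -2.976 1.644
vertex 3.616 -3.64 1.773
endloop
endfacet
facet normal 0.274 0.076 -0.959
outer loop
vertex 3.266 -2.896 0.637
vertex 3.904 -3.56 0.767
vertex 3.042 -3.789 0.502
endloop
endfacet
facet normal -0.931 0.271 -0.245
outer loop
vertex 3.266 -2.896 0.637
vertex 3.042 -3.789 0.502
vertex 2.978 -2.976 1.644
endloop
endfacet
facet normal -0.931 0.271 -0.245
outer loop
vertex 2.978 -2.976 1.644
vertex 3.042 -3.789 0.502
vertex 2.754 -3.868 1.509
endloop
endfacet
facet normal -0.273 -0.076 0.959
outer loop
vertex 2.978 -2.976 1.644
vertex 2.754 -3.868 1.509
vertex 3.616 -3.64 1.773
endloop
endfacet
facet normal 0.274 0.076 -0.959
outer loop
vertex 3.042 -3.789 0.502
vertex 3.904 -3.56 0.767
vertex 3.68 -4.453 0.632
endloop
endfacet
facet normal -0.674 -0.696 -0.247
outer loop
vertex 3.042 -3.789 0.502
vertex 3.68 -4.453 0.632
vertex 2.754 -3.868 1.509
endloop
endfacet
facet normal -0.674 -0.696 -0.247
outer loop
vertex 2.754 -3.868 1.509
vertex 3.68 -4.453 0.632
vertex 3.392 -4.532 1.639
endloop
endfacet
facet normal -0.274 -0.075 0.959
outer loop
vertex 2.754 -3.868 1.509
vertex 3.392 -4.532 1.639
vertex 3.616 -3.64 1.773
endloop
endfacet
facet normal 0.273 0.076 -0.959
outer loop
vertex 3.68 -4.453 0.632
vertex 3.904 -3.56 0.767
vertex 4.542 -4.224 0.896
endloop
endfacet
facet normal 0.257 -0.966 -0.002
outer loop
vertex 3.68 -4.453 0.632
vertex 4.542 -4.224 0.896
vertex 3.392 -4.532 1.639
endloop
endfacet
facet normal 0.257 -0.966 -0.003
outer loop
vertex 3.392 -4.532 1.639
vertex 4.542 -4.224 0.896
vertex 4.254 -4.304 1.903
endloop
endfacet
facet normal -0.274 -0.075 0.959
outer loop
vertex 3.392 -4.532 1.639
vertex 4.254 -4.304 1.903
vertex 3.616 -3.64 1.773
endloop
endfacet
facet normal 0.273 0.076 -0.959
outer loop
vertex 4.542 -4.224 0.896
vertex 3.904 -3.56 0.767
vertex 4.766 -3.332 1.031
endloop
endfacet
facet normal 0.931 -0.271 0.245
outer loop
vertex 4.542 -4.224 0.896
vertex 4.766 -3.332 1.031
vertex 4.254 -4.304 1.903
endloop
endfacet
facet normal 0.931 -0.271 0.245
outer loop
vertex 4.254 -4.304 1.903
vertex 4.766 -3.332 1.031
vertex 4.478 -3.411 2.038
endloop
endfacet
facet normal -0.274 -0.076 0.959
outer loop
vertex 4.254 -4.304 1.903
vertex 4.478 -3.411 2.038
vertex 3.616 -3.64 1.773
endloop
endfacet

endsolid
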